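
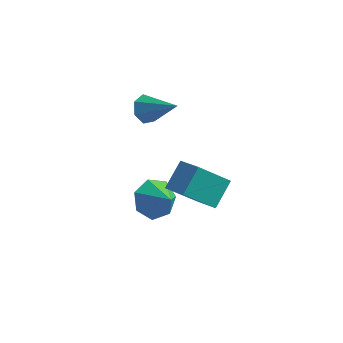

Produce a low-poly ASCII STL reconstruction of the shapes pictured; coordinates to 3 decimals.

solid 
facet normal -0.857 0.110 -0.503
outer loop
vertex -2.309 -1.046 0.588
vertex -2.709 -1.046 1.269
vertex -2.401 -0.432 0.879
endloop
endfacet
facet normal 0.765 0.366 -0.530
outer loop
vertex -2.309 -1.046 0.588
vertex -2.401 -0.432 0.879
vertex -1.071 -1.254 2.231
endloop
endfacet
facet normal -0.857 0.110 -0.504
outer loop
vertex -2.401 -0.432 0.879
vertex -2.709 -1.046 1.269
vertex -2.725 -0.28 1.463
endloop
endfacet
facet normal 0.491 0.870 0.046
outer loop
vertex -2.401 -0.432 0.879
vertex -2.725 -0.28 1.463
vertex -1.071 -1.254 2.231
endloop
endfacet
facet normal -0.857 0.110 -0.503
outer loop
vertex -2.725 -0.28 1.463
vertex -2.709 -1.046 1.269
vertex -3.037 -0.705 1.902
endloop
endfacet
facet normal 0.072 0.690 0.720
outer loop
vertex -2.725 -0.28 1.463
vertex -3.037 -0.705 1.902
vertex -1.071 -1.254 2.231
endloop
endfacet
facet normal -0.858 0.108 -0.503
outer loop
vertex -3.037 -0.705 1.902
vertex -2.709 -1.046 1.269
vertex -3.101 -1.387 1.864
endloop
endfacet
facet normal -0.175 -0.038 0.984
outer loop
vertex -3.037 -0.705 1.902
vertex -3.101 -1.387 1.864
vertex -1.071 -1.254 2.231
endloop
endfacet
facet normal -0.857 0.108 -0.503
outer loop
vertex -3.101 -1.387 1.864
vertex -2.709 -1.046 1.269
vertex -2.87 -1.812 1.379
endloop
endfacet
facet normal -0.066 -0.766 0.640
outer loop
vertex -3.101 -1.387 1.864
vertex -2.87 -1.812 1.379
vertex -1.071 -1.254 2.231
endloop
endfacet
facet normal -0.857 0.108 -0.504
outer loop
vertex -2.87 -1.812 1.379
vertex -2.709 -1.046 1.269
vertex -2.517 -1.66 0.811
endloop
endfacet
facet normal 0.319 -0.946 -0.055
outer loop
vertex -2.87 -1.812 1.379
vertex -2.517 -1.66 0.811
vertex -1.071 -1.254 2.231
endloop
endfacet
facet normal -0.857 0.108 -0.504
outer loop
vertex -2.517 -1.66 0.811
vertex -2.709 -1.046 1.269
vertex -2.309 -1.046 0.588
endloop
endfacet
facet normal 0.689 -0.442 -0.575
outer loop
vertex -2.517 -1.66 0.811
vertex -2.309 -1.046 0.588
vertex -1.071 -1.254 2.231
endloop
endfacet
facet normal -0.752 0.352 -0.557
outer loop
vertex -1.359 -0.833 -4.467
vertex -1.968 -1.708 -4.198
vertex -1.895 -0.739 -3.683
endloop
endfacet
facet normal 0.711 0.564 0.419
outer loop
vertex -1.359 -0.833 -4.467
vertex -1.895 -0.739 -3.683
vertex -0.892 -2.212 -3.402
endloop
endfacet
facet normal -0.752 0.352 -0.557
outer loop
vertex -1.895 -0.739 -3.683
vertex -1.968 -1.708 -4.198
vertex -2.486 -1.375 -3.287
endloop
endfacet
facet normal 0.244 0.339 0.909
outer loop
vertex -1.895 -0.739 -3.683
vertex -2.486 -1.375 -3.287
vertex -0.892 -2.212 -3.402
endloop
endfacet
facet normal -0.752 0.352 -0.557
outer loop
vertex -2.486 -1.375 -3.287
vertex -1.968 -1.708 -4.198
vertex -2.687 -2.262 -3.577
endloop
endfacet
facet normal -0.085 -0.292 0.953
outer loop
vertex -2.486 -1.375 -3.287
vertex -2.687 -2.262 -3.577
vertex -0.892 -2.212 -3.402
endloop
endfacet
facet normal -0.752 0.352 -0.557
outer loop
vertex -2.687 -2.262 -3.577
vertex -1.968 -1.708 -4.198
vertex -2.346 -2.732 -4.335
endloop
endfacet
facet normal -0.027 -0.855 0.518
outer loop
vertex -2.687 -2.262 -3.577
vertex -2.346 -2.732 -4.335
vertex -0.892 -2.212 -3.402
endloop
endfacet
facet normal -0.752 0.352 -0.557
outer loop
vertex -2.346 -2.732 -4.335
vertex -1.968 -1.708 -4.198
vertex -1.72 -2.431 -4.99
endloop
endfacet
facet normal 0.374 -0.925 -0.068
outer loop
vertex -2.346 -2.732 -4.335
vertex -1.72 -2.431 -4.99
vertex -0.892 -2.212 -3.402
endloop
endfacet
facet normal -0.752 0.352 -0.557
outer loop
vertex -1.72 -2.431 -4.99
vertex -1.968 -1.708 -4.198
vertex -1.281 -1.586 -5.049
endloop
endfacet
facet normal 0.816 -0.449 -0.364
outer loop
vertex -1.72 -2.431 -4.99
vertex -1.281 -1.586 -5.049
vertex -0.892 -2.212 -3.402
endloop
endfacet
facet normal -0.752 0.352 -0.557
outer loop
vertex -1.281 -1.586 -5.049
vertex -1.968 -1.708 -4.198
vertex -1.359 -0.833 -4.467
endloop
endfacet
facet normal 0.966 0.214 -0.147
outer loop
vertex -1.281 -1.586 -5.049
vertex -1.359 -0.833 -4.467
vertex -0.892 -2.212 -3.402
endloop
endfacet
facet normal -0.883 0.371 -0.288
outer loop
vertex -0.835 -2.884 -2.02
vertex -0.682 -1.722 -0.991
vertex 0.148 -1.698 -3.506
endloop
endfacet
facet normal -0.098 -0.745 -0.660
outer loop
vertex 1.242 -2.158 -3.149
vertex -0.835 -2.884 -2.02
vertex 0.148 -1.698 -3.506
endloop
endfacet
facet normal -0.883 0.371 -0.288
outer loop
vertex 0.148 -1.698 -3.506
vertex -0.682 -1.722 -0.991
vertex 0.301 -0.536 -2.477
endloop
endfacet
facet normal 0.460 0.554 -0.694
outer loop
vertex 0.301 -0.536 -2.477
vertex 1.242 -2.158 -3.149
vertex 0.148 -1.698 -3.506
endloop
endfacet
facet normal -0.460 -0.554 0.694
outer loop
vertex -0.835 -2.884 -2.02
vertex 0.412 -2.182 -0.634
vertex -0.682 -1.722 -0.991
endloop
endfacet
facet normal -0.098 -0.745 -0.660
outer loop
vertex 0.259 -3.344 -1.663
vertex -0.835 -2.884 -2.02
vertex 1.242 -2.158 -3.149
endloop
endfacet
facet normal -0.460 -0.554 0.694
outer loop
vertex 0.259 -3.344 -1.663
vertex 0.412 -2.182 -0.634
vertex -0.835 -2.884 -2.02
endloop
endfacet
facet normal 0.098 0.745 0.660
outer loop
vertex -0.682 -1.722 -0.991
vertex 0.412 -2.182 -0.634
vertex 0.301 -0.536 -2.477
endloop
endfacet
facet normal 0.460 0.554 -0.694
outer loop
vertex 1.395 -0.996 -2.12
vertex 1.242 -2.158 -3.149
vertex 0.301 -0.536 -2.477
endloop
endfacet
facet normal 0.098 0.745 0.660
outer loop
vertex 0.301 -0.536 -2.477
vertex 0.412 -2.182 -0.634
vertex 1.395 -0.996 -2.12
endloop
endfacet
facet normal 0.883 -0.371 0.288
outer loop
vertex 1.395 -0.996 -2.12
vertex 0.259 -3.344 -1.663
vertex 1.242 -2.158 -3.149
endloop
endfacet
facet normal 0.883 -0.371 0.288
outer loop
vertex 0.412 -2.182 -0.634
vertex 0.259 -3.344 -1.663
vertex 1.395 -0.996 -2.12
endloop
endfacet

endsolid


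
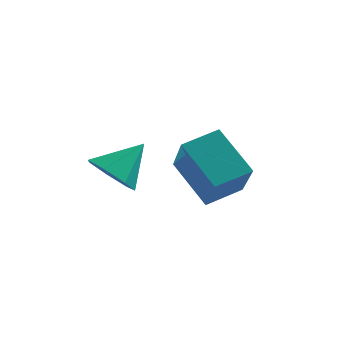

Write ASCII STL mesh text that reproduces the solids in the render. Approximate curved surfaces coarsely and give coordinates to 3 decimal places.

solid 
facet normal -0.677 0.289 0.677
outer loop
vertex -0.594 2.252 0.387
vertex 0.168 3.121 0.777
vertex -1.385 3.551 -0.958
endloop
endfacet
facet normal -0.625 -0.712 -0.320
outer loop
vertex -0.188 3.039 -2.157
vertex -0.594 2.252 0.387
vertex -1.385 3.551 -0.958
endloop
endfacet
facet normal -0.677 0.289 0.677
outer loop
vertex -1.385 3.551 -0.958
vertex 0.168 3.121 0.777
vertex -0.623 4.42 -0.568
endloop
endfacet
facet normal -0.390 0.639 -0.663
outer loop
vertex -0.623 4.42 -0.568
vertex -0.188 3.039 -2.157
vertex -1.385 3.551 -0.958
endloop
endfacet
facet normal 0.390 -0.639 0.663
outer loop
vertex -0.594 2.252 0.387
vertex 1.365 2.609 -0.422
vertex 0.168 3.121 0.777
endloop
endfacet
facet normal -0.625 -0.712 -0.320
outer loop
vertex 0.603 1.74 -0.812
vertex -0.594 2.252 0.387
vertex -0.188 3.039 -2.157
endloop
endfacet
facet normal 0.390 -0.639 0.663
outer loop
vertex 0.603 1.74 -0.812
vertex 1.365 2.609 -0.422
vertex -0.594 2.252 0.387
endloop
endfacet
facet normal 0.625 0.712 0.320
outer loop
vertex 0.168 3.121 0.777
vertex 1.365 2.609 -0.422
vertex -0.623 4.42 -0.568
endloop
endfacet
facet normal -0.390 0.639 -0.663
outer loop
vertex 0.574 3.908 -1.767
vertex -0.188 3.039 -2.157
vertex -0.623 4.42 -0.568
endloop
endfacet
facet normal 0.625 0.712 0.320
outer loop
vertex -0.623 4.42 -0.568
vertex 1.365 2.609 -0.422
vertex 0.574 3.908 -1.767
endloop
endfacet
facet normal 0.677 -0.289 -0.677
outer loop
vertex 0.574 3.908 -1.767
vertex 0.603 1.74 -0.812
vertex -0.188 3.039 -2.157
endloop
endfacet
facet normal 0.677 -0.289 -0.677
outer loop
vertex 1.365 2.609 -0.422
vertex 0.603 1.74 -0.812
vertex 0.574 3.908 -1.767
endloop
endfacet
facet normal -0.439 -0.586 -0.682
outer loop
vertex -1.766 1.771 -1.36
vertex -2.488 1.746 -0.874
vertex -2.274 2.313 -1.499
endloop
endfacet
facet normal 0.733 0.611 -0.298
outer loop
vertex -1.766 1.771 -1.36
vertex -2.274 2.313 -1.499
vertex -1.852 2.594 0.114
endloop
endfacet
facet normal -0.439 -0.586 -0.682
outer loop
vertex -2.274 2.313 -1.499
vertex -2.488 1.746 -0.874
vertex -2.942 2.427 -1.167
endloop
endfacet
facet normal 0.073 0.979 -0.190
outer loop
vertex -2.274 2.313 -1.499
vertex -2.942 2.427 -1.167
vertex -1.852 2.594 0.114
endloop
endfacet
facet normal -0.438 -0.585 -0.683
outer loop
vertex -2.942 2.427 -1.167
vertex -2.488 1.746 -0.874
vertex -3.269 2.029 -0.616
endloop
endfacet
facet normal -0.484 0.820 0.305
outer loop
vertex -2.942 2.427 -1.167
vertex -3.269 2.029 -0.616
vertex -1.852 2.594 0.114
endloop
endfacet
facet normal -0.438 -0.585 -0.682
outer loop
vertex -3.269 2.029 -0.616
vertex -2.488 1.746 -0.874
vertex -3.007 1.417 -0.259
endloop
endfacet
facet normal -0.521 0.253 0.815
outer loop
vertex -3.269 2.029 -0.616
vertex -3.007 1.417 -0.259
vertex -1.852 2.594 0.114
endloop
endfacet
facet normal -0.438 -0.585 -0.683
outer loop
vertex -3.007 1.417 -0.259
vertex -2.488 1.746 -0.874
vertex -2.355 1.053 -0.366
endloop
endfacet
facet normal -0.008 -0.295 0.955
outer loop
vertex -3.007 1.417 -0.259
vertex -2.355 1.053 -0.366
vertex -1.852 2.594 0.114
endloop
endfacet
facet normal -0.439 -0.585 -0.682
outer loop
vertex -2.355 1.053 -0.366
vertex -2.488 1.746 -0.874
vertex -1.802 1.21 -0.856
endloop
endfacet
facet normal 0.667 -0.411 0.621
outer loop
vertex -2.355 1.053 -0.366
vertex -1.802 1.21 -0.856
vertex -1.852 2.594 0.114
endloop
endfacet
facet normal -0.439 -0.585 -0.682
outer loop
vertex -1.802 1.21 -0.856
vertex -2.488 1.746 -0.874
vertex -1.766 1.771 -1.36
endloop
endfacet
facet normal 0.998 -0.008 0.063
outer loop
vertex -1.802 1.21 -0.856
vertex -1.766 1.771 -1.36
vertex -1.852 2.594 0.114
endloop
endfacet

endsolid


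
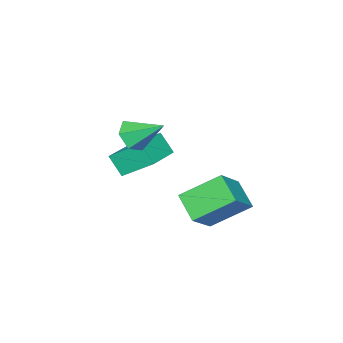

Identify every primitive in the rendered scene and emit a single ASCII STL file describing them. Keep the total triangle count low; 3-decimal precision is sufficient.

solid 
facet normal -0.968 -0.168 -0.186
outer loop
vertex -3.258 -3.392 -2.17
vertex -3.704 -2.0 -1.102
vertex -3.205 -2.646 -3.121
endloop
endfacet
facet normal 0.246 -0.769 -0.590
outer loop
vertex -1.316 -2.32 -2.758
vertex -3.258 -3.392 -2.17
vertex -3.205 -2.646 -3.121
endloop
endfacet
facet normal -0.968 -0.167 -0.186
outer loop
vertex -3.205 -2.646 -3.121
vertex -3.704 -2.0 -1.102
vertex -3.65 -1.254 -2.053
endloop
endfacet
facet normal 0.044 0.617 -0.786
outer loop
vertex -3.65 -1.254 -2.053
vertex -1.316 -2.32 -2.758
vertex -3.205 -2.646 -3.121
endloop
endfacet
facet normal -0.044 -0.617 0.786
outer loop
vertex -3.258 -3.392 -2.17
vertex -1.815 -1.674 -0.739
vertex -3.704 -2.0 -1.102
endloop
endfacet
facet normal 0.246 -0.769 -0.590
outer loop
vertex -1.37 -3.066 -1.807
vertex -3.258 -3.392 -2.17
vertex -1.316 -2.32 -2.758
endloop
endfacet
facet normal -0.045 -0.617 0.786
outer loop
vertex -1.37 -3.066 -1.807
vertex -1.815 -1.674 -0.739
vertex -3.258 -3.392 -2.17
endloop
endfacet
facet normal -0.246 0.769 0.590
outer loop
vertex -3.704 -2.0 -1.102
vertex -1.815 -1.674 -0.739
vertex -3.65 -1.254 -2.053
endloop
endfacet
facet normal 0.045 0.617 -0.786
outer loop
vertex -1.762 -0.928 -1.69
vertex -1.316 -2.32 -2.758
vertex -3.65 -1.254 -2.053
endloop
endfacet
facet normal -0.246 0.769 0.590
outer loop
vertex -3.65 -1.254 -2.053
vertex -1.815 -1.674 -0.739
vertex -1.762 -0.928 -1.69
endloop
endfacet
facet normal 0.968 0.167 0.186
outer loop
vertex -1.762 -0.928 -1.69
vertex -1.37 -3.066 -1.807
vertex -1.316 -2.32 -2.758
endloop
endfacet
facet normal 0.968 0.167 0.185
outer loop
vertex -1.815 -1.674 -0.739
vertex -1.37 -3.066 -1.807
vertex -1.762 -0.928 -1.69
endloop
endfacet
facet normal -0.763 -0.058 -0.643
outer loop
vertex -2.09 1.064 -3.461
vertex -3.203 2.463 -2.266
vertex -1.507 2.207 -4.256
endloop
endfacet
facet normal 0.518 -0.651 -0.556
outer loop
vertex -0.057 2.317 -3.034
vertex -2.09 1.064 -3.461
vertex -1.507 2.207 -4.256
endloop
endfacet
facet normal -0.763 -0.058 -0.643
outer loop
vertex -1.507 2.207 -4.256
vertex -3.203 2.463 -2.266
vertex -2.62 3.606 -3.062
endloop
endfacet
facet normal 0.387 0.757 -0.527
outer loop
vertex -2.62 3.606 -3.062
vertex -0.057 2.317 -3.034
vertex -1.507 2.207 -4.256
endloop
endfacet
facet normal -0.386 -0.757 0.527
outer loop
vertex -2.09 1.064 -3.461
vertex -1.753 2.573 -1.044
vertex -3.203 2.463 -2.266
endloop
endfacet
facet normal 0.518 -0.651 -0.555
outer loop
vertex -0.64 1.174 -2.238
vertex -2.09 1.064 -3.461
vertex -0.057 2.317 -3.034
endloop
endfacet
facet normal -0.387 -0.757 0.527
outer loop
vertex -0.64 1.174 -2.238
vertex -1.753 2.573 -1.044
vertex -2.09 1.064 -3.461
endloop
endfacet
facet normal -0.518 0.651 0.556
outer loop
vertex -3.203 2.463 -2.266
vertex -1.753 2.573 -1.044
vertex -2.62 3.606 -3.062
endloop
endfacet
facet normal 0.387 0.757 -0.526
outer loop
vertex -1.17 3.716 -1.839
vertex -0.057 2.317 -3.034
vertex -2.62 3.606 -3.062
endloop
endfacet
facet normal -0.518 0.651 0.556
outer loop
vertex -2.62 3.606 -3.062
vertex -1.753 2.573 -1.044
vertex -1.17 3.716 -1.839
endloop
endfacet
facet normal 0.764 0.058 0.643
outer loop
vertex -1.17 3.716 -1.839
vertex -0.64 1.174 -2.238
vertex -0.057 2.317 -3.034
endloop
endfacet
facet normal 0.763 0.058 0.643
outer loop
vertex -1.753 2.573 -1.044
vertex -0.64 1.174 -2.238
vertex -1.17 3.716 -1.839
endloop
endfacet
facet normal 0.154 -0.809 -0.567
outer loop
vertex -0.34 -1.182 -0.098
vertex -1.093 -1.531 0.196
vertex -1.094 -1.026 -0.525
endloop
endfacet
facet normal 0.393 0.833 -0.389
outer loop
vertex -0.34 -1.182 -0.098
vertex -1.094 -1.026 -0.525
vertex -1.367 -0.089 1.204
endloop
endfacet
facet normal 0.153 -0.809 -0.567
outer loop
vertex -1.094 -1.026 -0.525
vertex -1.093 -1.531 0.196
vertex -1.847 -1.374 -0.232
endloop
endfacet
facet normal -0.514 0.717 -0.470
outer loop
vertex -1.094 -1.026 -0.525
vertex -1.847 -1.374 -0.232
vertex -1.367 -0.089 1.204
endloop
endfacet
facet normal 0.153 -0.809 -0.567
outer loop
vertex -1.847 -1.374 -0.232
vertex -1.093 -1.531 0.196
vertex -1.847 -1.879 0.489
endloop
endfacet
facet normal -0.969 0.203 0.142
outer loop
vertex -1.847 -1.374 -0.232
vertex -1.847 -1.879 0.489
vertex -1.367 -0.089 1.204
endloop
endfacet
facet normal 0.154 -0.810 -0.566
outer loop
vertex -1.847 -1.879 0.489
vertex -1.093 -1.531 0.196
vertex -1.093 -2.035 0.917
endloop
endfacet
facet normal -0.514 -0.196 0.835
outer loop
vertex -1.847 -1.879 0.489
vertex -1.093 -2.035 0.917
vertex -1.367 -0.089 1.204
endloop
endfacet
facet normal 0.153 -0.810 -0.566
outer loop
vertex -1.093 -2.035 0.917
vertex -1.093 -1.531 0.196
vertex -0.34 -1.687 0.623
endloop
endfacet
facet normal 0.394 -0.080 0.916
outer loop
vertex -1.093 -2.035 0.917
vertex -0.34 -1.687 0.623
vertex -1.367 -0.089 1.204
endloop
endfacet
facet normal 0.154 -0.809 -0.567
outer loop
vertex -0.34 -1.687 0.623
vertex -1.093 -1.531 0.196
vertex -0.34 -1.182 -0.098
endloop
endfacet
facet normal 0.848 0.434 0.304
outer loop
vertex -0.34 -1.687 0.623
vertex -0.34 -1.182 -0.098
vertex -1.367 -0.089 1.204
endloop
endfacet

endsolid


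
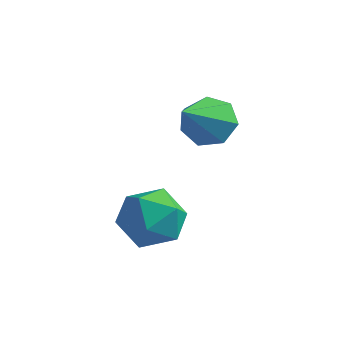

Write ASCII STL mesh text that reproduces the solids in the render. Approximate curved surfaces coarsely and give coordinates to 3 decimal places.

solid 
facet normal -0.542 0.763 0.352
outer loop
vertex -1.159 -1.455 -3.632
vertex -1.621 -2.037 -3.081
vertex -0.848 -1.628 -2.778
endloop
endfacet
facet normal 0.109 0.981 0.159
outer loop
vertex -1.159 -1.455 -3.632
vertex -0.848 -1.628 -2.778
vertex -0.254 -1.579 -3.486
endloop
endfacet
facet normal 0.199 0.824 -0.531
outer loop
vertex -1.159 -1.455 -3.632
vertex -0.254 -1.579 -3.486
vertex -0.659 -1.958 -4.226
endloop
endfacet
facet normal -0.396 0.509 -0.764
outer loop
vertex -1.159 -1.455 -3.632
vertex -0.659 -1.958 -4.226
vertex -1.504 -2.241 -3.976
endloop
endfacet
facet normal -0.855 0.471 -0.219
outer loop
vertex -1.159 -1.455 -3.632
vertex -1.504 -2.241 -3.976
vertex -1.621 -2.037 -3.081
endloop
endfacet
facet normal 0.587 0.607 0.535
outer loop
vertex -0.254 -1.579 -3.486
vertex -0.848 -1.628 -2.778
vertex -0.156 -2.239 -2.844
endloop
endfacet
facet normal -0.467 0.254 0.847
outer loop
vertex -0.848 -1.628 -2.778
vertex -1.621 -2.037 -3.081
vertex -1.001 -2.522 -2.594
endloop
endfacet
facet normal -0.973 -0.219 -0.077
outer loop
vertex -1.621 -2.037 -3.081
vertex -1.504 -2.241 -3.976
vertex -1.406 -2.901 -3.334
endloop
endfacet
facet normal -0.231 -0.158 -0.960
outer loop
vertex -1.504 -2.241 -3.976
vertex -0.659 -1.958 -4.226
vertex -0.812 -2.852 -4.042
endloop
endfacet
facet normal 0.733 0.353 -0.582
outer loop
vertex -0.659 -1.958 -4.226
vertex -0.254 -1.579 -3.486
vertex -0.039 -2.443 -3.739
endloop
endfacet
facet normal 0.396 -0.509 0.764
outer loop
vertex -0.501 -3.025 -3.188
vertex -0.156 -2.239 -2.844
vertex -1.001 -2.522 -2.594
endloop
endfacet
facet normal -0.199 -0.824 0.531
outer loop
vertex -0.501 -3.025 -3.188
vertex -1.001 -2.522 -2.594
vertex -1.406 -2.901 -3.334
endloop
endfacet
facet normal -0.109 -0.981 -0.159
outer loop
vertex -0.501 -3.025 -3.188
vertex -1.406 -2.901 -3.334
vertex -0.812 -2.852 -4.042
endloop
endfacet
facet normal 0.542 -0.763 -0.352
outer loop
vertex -0.501 -3.025 -3.188
vertex -0.812 -2.852 -4.042
vertex -0.039 -2.443 -3.739
endloop
endfacet
facet normal 0.855 -0.471 0.219
outer loop
vertex -0.501 -3.025 -3.188
vertex -0.039 -2.443 -3.739
vertex -0.156 -2.239 -2.844
endloop
endfacet
facet normal 0.231 0.158 0.960
outer loop
vertex -1.001 -2.522 -2.594
vertex -0.156 -2.239 -2.844
vertex -0.848 -1.628 -2.778
endloop
endfacet
facet normal -0.733 -0.353 0.582
outer loop
vertex -1.406 -2.901 -3.334
vertex -1.001 -2.522 -2.594
vertex -1.621 -2.037 -3.081
endloop
endfacet
facet normal -0.587 -0.607 -0.535
outer loop
vertex -0.812 -2.852 -4.042
vertex -1.406 -2.901 -3.334
vertex -1.504 -2.241 -3.976
endloop
endfacet
facet normal 0.467 -0.254 -0.847
outer loop
vertex -0.039 -2.443 -3.739
vertex -0.812 -2.852 -4.042
vertex -0.659 -1.958 -4.226
endloop
endfacet
facet normal 0.973 0.219 0.077
outer loop
vertex -0.156 -2.239 -2.844
vertex -0.039 -2.443 -3.739
vertex -0.254 -1.579 -3.486
endloop
endfacet
facet normal -0.017 0.769 -0.639
outer loop
vertex -0.091 -0.089 -1.868
vertex -0.655 0.22 -1.481
vertex 0.084 0.314 -1.387
endloop
endfacet
facet normal 0.909 -0.417 0.019
outer loop
vertex -0.091 -0.089 -1.868
vertex 0.084 0.314 -1.387
vertex -0.625 -1.18 -0.319
endloop
endfacet
facet normal -0.017 0.769 -0.639
outer loop
vertex 0.084 0.314 -1.387
vertex -0.655 0.22 -1.481
vertex -0.297 0.646 -0.977
endloop
endfacet
facet normal 0.765 0.092 0.637
outer loop
vertex 0.084 0.314 -1.387
vertex -0.297 0.646 -0.977
vertex -0.625 -1.18 -0.319
endloop
endfacet
facet normal -0.016 0.769 -0.639
outer loop
vertex -0.297 0.646 -0.977
vertex -0.655 0.22 -1.481
vertex -0.947 0.658 -0.946
endloop
endfacet
facet normal 0.051 0.330 0.942
outer loop
vertex -0.297 0.646 -0.977
vertex -0.947 0.658 -0.946
vertex -0.625 -1.18 -0.319
endloop
endfacet
facet normal -0.016 0.769 -0.639
outer loop
vertex -0.947 0.658 -0.946
vertex -0.655 0.22 -1.481
vertex -1.377 0.34 -1.318
endloop
endfacet
facet normal -0.698 0.118 0.706
outer loop
vertex -0.947 0.658 -0.946
vertex -1.377 0.34 -1.318
vertex -0.625 -1.18 -0.319
endloop
endfacet
facet normal -0.016 0.770 -0.638
outer loop
vertex -1.377 0.34 -1.318
vertex -0.655 0.22 -1.481
vertex -1.263 -0.068 -1.813
endloop
endfacet
facet normal -0.917 -0.384 0.106
outer loop
vertex -1.377 0.34 -1.318
vertex -1.263 -0.068 -1.813
vertex -0.625 -1.18 -0.319
endloop
endfacet
facet normal -0.016 0.770 -0.638
outer loop
vertex -1.263 -0.068 -1.813
vertex -0.655 0.22 -1.481
vertex -0.691 -0.258 -2.057
endloop
endfacet
facet normal -0.440 -0.800 -0.408
outer loop
vertex -1.263 -0.068 -1.813
vertex -0.691 -0.258 -2.057
vertex -0.625 -1.18 -0.319
endloop
endfacet
facet normal -0.016 0.770 -0.638
outer loop
vertex -0.691 -0.258 -2.057
vertex -0.655 0.22 -1.481
vertex -0.091 -0.089 -1.868
endloop
endfacet
facet normal 0.370 -0.815 -0.446
outer loop
vertex -0.691 -0.258 -2.057
vertex -0.091 -0.089 -1.868
vertex -0.625 -1.18 -0.319
endloop
endfacet

endsolid


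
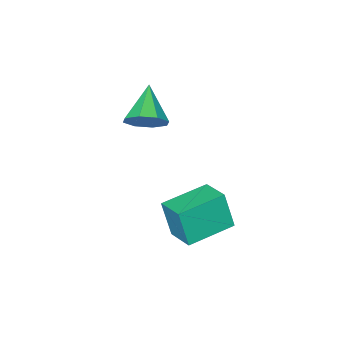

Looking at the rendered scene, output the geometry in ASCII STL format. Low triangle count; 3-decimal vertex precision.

solid 
facet normal 0.575 0.553 -0.603
outer loop
vertex 1.831 -1.221 3.647
vertex 1.344 -1.426 2.994
vertex 1.346 -0.808 3.563
endloop
endfacet
facet normal 0.045 0.249 0.967
outer loop
vertex 1.831 -1.221 3.647
vertex 1.346 -0.808 3.563
vertex 0.376 -2.354 4.006
endloop
endfacet
facet normal 0.577 0.552 -0.602
outer loop
vertex 1.346 -0.808 3.563
vertex 1.344 -1.426 2.994
vertex 0.86 -0.756 3.145
endloop
endfacet
facet normal -0.524 0.522 0.674
outer loop
vertex 1.346 -0.808 3.563
vertex 0.86 -0.756 3.145
vertex 0.376 -2.354 4.006
endloop
endfacet
facet normal 0.576 0.552 -0.603
outer loop
vertex 0.86 -0.756 3.145
vertex 1.344 -1.426 2.994
vertex 0.657 -1.097 2.639
endloop
endfacet
facet normal -0.926 0.353 0.134
outer loop
vertex 0.86 -0.756 3.145
vertex 0.657 -1.097 2.639
vertex 0.376 -2.354 4.006
endloop
endfacet
facet normal 0.576 0.552 -0.603
outer loop
vertex 0.657 -1.097 2.639
vertex 1.344 -1.426 2.994
vertex 0.857 -1.631 2.341
endloop
endfacet
facet normal -0.928 -0.159 -0.337
outer loop
vertex 0.657 -1.097 2.639
vertex 0.857 -1.631 2.341
vertex 0.376 -2.354 4.006
endloop
endfacet
facet normal 0.575 0.553 -0.603
outer loop
vertex 0.857 -1.631 2.341
vertex 1.344 -1.426 2.994
vertex 1.342 -2.044 2.425
endloop
endfacet
facet normal -0.527 -0.713 -0.462
outer loop
vertex 0.857 -1.631 2.341
vertex 1.342 -2.044 2.425
vertex 0.376 -2.354 4.006
endloop
endfacet
facet normal 0.577 0.552 -0.602
outer loop
vertex 1.342 -2.044 2.425
vertex 1.344 -1.426 2.994
vertex 1.828 -2.096 2.843
endloop
endfacet
facet normal 0.040 -0.985 -0.169
outer loop
vertex 1.342 -2.044 2.425
vertex 1.828 -2.096 2.843
vertex 0.376 -2.354 4.006
endloop
endfacet
facet normal 0.576 0.552 -0.603
outer loop
vertex 1.828 -2.096 2.843
vertex 1.344 -1.426 2.994
vertex 2.031 -1.755 3.349
endloop
endfacet
facet normal 0.443 -0.816 0.372
outer loop
vertex 1.828 -2.096 2.843
vertex 2.031 -1.755 3.349
vertex 0.376 -2.354 4.006
endloop
endfacet
facet normal 0.576 0.552 -0.603
outer loop
vertex 2.031 -1.755 3.349
vertex 1.344 -1.426 2.994
vertex 1.831 -1.221 3.647
endloop
endfacet
facet normal 0.444 -0.304 0.843
outer loop
vertex 2.031 -1.755 3.349
vertex 1.831 -1.221 3.647
vertex 0.376 -2.354 4.006
endloop
endfacet
facet normal -0.975 0.182 0.131
outer loop
vertex -0.002 0.27 -0.105
vertex 0.259 1.457 0.186
vertex -0.13 0.669 -1.618
endloop
endfacet
facet normal -0.209 -0.950 -0.233
outer loop
vertex 1.721 0.323 -1.866
vertex -0.002 0.27 -0.105
vertex -0.13 0.669 -1.618
endloop
endfacet
facet normal -0.975 0.182 0.131
outer loop
vertex -0.13 0.669 -1.618
vertex 0.259 1.457 0.186
vertex 0.131 1.856 -1.327
endloop
endfacet
facet normal -0.082 0.254 -0.964
outer loop
vertex 0.131 1.856 -1.327
vertex 1.721 0.323 -1.866
vertex -0.13 0.669 -1.618
endloop
endfacet
facet normal 0.082 -0.254 0.964
outer loop
vertex -0.002 0.27 -0.105
vertex 2.11 1.111 -0.062
vertex 0.259 1.457 0.186
endloop
endfacet
facet normal -0.209 -0.950 -0.233
outer loop
vertex 1.849 -0.076 -0.353
vertex -0.002 0.27 -0.105
vertex 1.721 0.323 -1.866
endloop
endfacet
facet normal 0.082 -0.254 0.964
outer loop
vertex 1.849 -0.076 -0.353
vertex 2.11 1.111 -0.062
vertex -0.002 0.27 -0.105
endloop
endfacet
facet normal 0.209 0.950 0.233
outer loop
vertex 0.259 1.457 0.186
vertex 2.11 1.111 -0.062
vertex 0.131 1.856 -1.327
endloop
endfacet
facet normal -0.082 0.254 -0.964
outer loop
vertex 1.982 1.51 -1.575
vertex 1.721 0.323 -1.866
vertex 0.131 1.856 -1.327
endloop
endfacet
facet normal 0.209 0.950 0.233
outer loop
vertex 0.131 1.856 -1.327
vertex 2.11 1.111 -0.062
vertex 1.982 1.51 -1.575
endloop
endfacet
facet normal 0.975 -0.182 -0.131
outer loop
vertex 1.982 1.51 -1.575
vertex 1.849 -0.076 -0.353
vertex 1.721 0.323 -1.866
endloop
endfacet
facet normal 0.975 -0.182 -0.131
outer loop
vertex 2.11 1.111 -0.062
vertex 1.849 -0.076 -0.353
vertex 1.982 1.51 -1.575
endloop
endfacet

endsolid


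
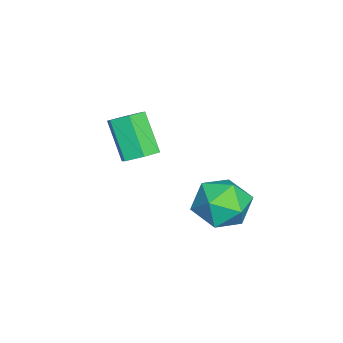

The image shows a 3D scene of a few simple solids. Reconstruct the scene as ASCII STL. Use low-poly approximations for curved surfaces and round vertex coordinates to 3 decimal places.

solid 
facet normal -0.451 -0.101 0.887
outer loop
vertex 0.243 1.86 0.858
vertex 0.943 1.108 1.128
vertex 1.147 2.127 1.348
endloop
endfacet
facet normal -0.516 0.566 0.643
outer loop
vertex 0.243 1.86 0.858
vertex 1.147 2.127 1.348
vertex 0.787 2.716 0.541
endloop
endfacet
facet normal -0.843 0.539 0.009
outer loop
vertex 0.243 1.86 0.858
vertex 0.787 2.716 0.541
vertex 0.361 2.061 -0.178
endloop
endfacet
facet normal -0.979 -0.147 -0.140
outer loop
vertex 0.243 1.86 0.858
vertex 0.361 2.061 -0.178
vertex 0.458 1.067 0.185
endloop
endfacet
facet normal -0.738 -0.542 0.403
outer loop
vertex 0.243 1.86 0.858
vertex 0.458 1.067 0.185
vertex 0.943 1.108 1.128
endloop
endfacet
facet normal 0.140 0.828 0.542
outer loop
vertex 0.787 2.716 0.541
vertex 1.147 2.127 1.348
vertex 1.822 2.493 0.615
endloop
endfacet
facet normal 0.245 -0.251 0.937
outer loop
vertex 1.147 2.127 1.348
vertex 0.943 1.108 1.128
vertex 1.919 1.499 0.978
endloop
endfacet
facet normal -0.219 -0.964 0.154
outer loop
vertex 0.943 1.108 1.128
vertex 0.458 1.067 0.185
vertex 1.493 0.844 0.259
endloop
endfacet
facet normal -0.610 -0.324 -0.723
outer loop
vertex 0.458 1.067 0.185
vertex 0.361 2.061 -0.178
vertex 1.133 1.433 -0.548
endloop
endfacet
facet normal -0.388 0.784 -0.484
outer loop
vertex 0.361 2.061 -0.178
vertex 0.787 2.716 0.541
vertex 1.337 2.452 -0.328
endloop
endfacet
facet normal 0.979 0.147 0.140
outer loop
vertex 2.037 1.7 -0.058
vertex 1.822 2.493 0.615
vertex 1.919 1.499 0.978
endloop
endfacet
facet normal 0.843 -0.539 -0.009
outer loop
vertex 2.037 1.7 -0.058
vertex 1.919 1.499 0.978
vertex 1.493 0.844 0.259
endloop
endfacet
facet normal 0.516 -0.566 -0.643
outer loop
vertex 2.037 1.7 -0.058
vertex 1.493 0.844 0.259
vertex 1.133 1.433 -0.548
endloop
endfacet
facet normal 0.451 0.101 -0.887
outer loop
vertex 2.037 1.7 -0.058
vertex 1.133 1.433 -0.548
vertex 1.337 2.452 -0.328
endloop
endfacet
facet normal 0.738 0.542 -0.403
outer loop
vertex 2.037 1.7 -0.058
vertex 1.337 2.452 -0.328
vertex 1.822 2.493 0.615
endloop
endfacet
facet normal 0.610 0.324 0.723
outer loop
vertex 1.919 1.499 0.978
vertex 1.822 2.493 0.615
vertex 1.147 2.127 1.348
endloop
endfacet
facet normal 0.388 -0.784 0.484
outer loop
vertex 1.493 0.844 0.259
vertex 1.919 1.499 0.978
vertex 0.943 1.108 1.128
endloop
endfacet
facet normal -0.140 -0.828 -0.542
outer loop
vertex 1.133 1.433 -0.548
vertex 1.493 0.844 0.259
vertex 0.458 1.067 0.185
endloop
endfacet
facet normal -0.245 0.251 -0.937
outer loop
vertex 1.337 2.452 -0.328
vertex 1.133 1.433 -0.548
vertex 0.361 2.061 -0.178
endloop
endfacet
facet normal 0.219 0.964 -0.154
outer loop
vertex 1.822 2.493 0.615
vertex 1.337 2.452 -0.328
vertex 0.787 2.716 0.541
endloop
endfacet
facet normal 0.479 0.381 -0.791
outer loop
vertex -1.371 -1.159 0.362
vertex -1.89 -1.374 -0.056
vertex -1.916 -0.738 0.235
endloop
endfacet
facet normal 0.406 0.702 0.585
outer loop
vertex -1.371 -1.159 0.362
vertex -1.916 -0.738 0.235
vertex -2.191 -1.811 1.714
endloop
endfacet
facet normal 0.407 0.702 0.585
outer loop
vertex -2.191 -1.811 1.714
vertex -1.916 -0.738 0.235
vertex -2.736 -1.389 1.587
endloop
endfacet
facet normal -0.479 -0.381 0.791
outer loop
vertex -2.191 -1.811 1.714
vertex -2.736 -1.389 1.587
vertex -2.71 -2.026 1.296
endloop
endfacet
facet normal 0.479 0.381 -0.791
outer loop
vertex -1.916 -0.738 0.235
vertex -1.89 -1.374 -0.056
vertex -2.435 -0.953 -0.183
endloop
endfacet
facet normal -0.470 0.872 0.135
outer loop
vertex -1.916 -0.738 0.235
vertex -2.435 -0.953 -0.183
vertex -2.736 -1.389 1.587
endloop
endfacet
facet normal -0.471 0.872 0.135
outer loop
vertex -2.736 -1.389 1.587
vertex -2.435 -0.953 -0.183
vertex -3.254 -1.604 1.169
endloop
endfacet
facet normal -0.480 -0.381 0.790
outer loop
vertex -2.736 -1.389 1.587
vertex -3.254 -1.604 1.169
vertex -2.71 -2.026 1.296
endloop
endfacet
facet normal 0.479 0.381 -0.791
outer loop
vertex -2.435 -0.953 -0.183
vertex -1.89 -1.374 -0.056
vertex -2.409 -1.589 -0.474
endloop
endfacet
facet normal -0.877 0.170 -0.449
outer loop
vertex -2.435 -0.953 -0.183
vertex -2.409 -1.589 -0.474
vertex -3.254 -1.604 1.169
endloop
endfacet
facet normal -0.877 0.171 -0.449
outer loop
vertex -3.254 -1.604 1.169
vertex -2.409 -1.589 -0.474
vertex -3.229 -2.241 0.878
endloop
endfacet
facet normal -0.480 -0.380 0.791
outer loop
vertex -3.254 -1.604 1.169
vertex -3.229 -2.241 0.878
vertex -2.71 -2.026 1.296
endloop
endfacet
facet normal 0.479 0.381 -0.791
outer loop
vertex -2.409 -1.589 -0.474
vertex -1.89 -1.374 -0.056
vertex -1.864 -2.011 -0.347
endloop
endfacet
facet normal -0.407 -0.702 -0.585
outer loop
vertex -2.409 -1.589 -0.474
vertex -1.864 -2.011 -0.347
vertex -3.229 -2.241 0.878
endloop
endfacet
facet normal -0.406 -0.702 -0.585
outer loop
vertex -3.229 -2.241 0.878
vertex -1.864 -2.011 -0.347
vertex -2.684 -2.662 1.005
endloop
endfacet
facet normal -0.479 -0.381 0.791
outer loop
vertex -3.229 -2.241 0.878
vertex -2.684 -2.662 1.005
vertex -2.71 -2.026 1.296
endloop
endfacet
facet normal 0.480 0.381 -0.790
outer loop
vertex -1.864 -2.011 -0.347
vertex -1.89 -1.374 -0.056
vertex -1.346 -1.796 0.071
endloop
endfacet
facet normal 0.471 -0.872 -0.135
outer loop
vertex -1.864 -2.011 -0.347
vertex -1.346 -1.796 0.071
vertex -2.684 -2.662 1.005
endloop
endfacet
facet normal 0.470 -0.872 -0.135
outer loop
vertex -2.684 -2.662 1.005
vertex -1.346 -1.796 0.071
vertex -2.165 -2.447 1.423
endloop
endfacet
facet normal -0.479 -0.381 0.791
outer loop
vertex -2.684 -2.662 1.005
vertex -2.165 -2.447 1.423
vertex -2.71 -2.026 1.296
endloop
endfacet
facet normal 0.480 0.380 -0.791
outer loop
vertex -1.346 -1.796 0.071
vertex -1.89 -1.374 -0.056
vertex -1.371 -1.159 0.362
endloop
endfacet
facet normal 0.877 -0.171 0.449
outer loop
vertex -1.346 -1.796 0.071
vertex -1.371 -1.159 0.362
vertex -2.165 -2.447 1.423
endloop
endfacet
facet normal 0.877 -0.170 0.450
outer loop
vertex -2.165 -2.447 1.423
vertex -1.371 -1.159 0.362
vertex -2.191 -1.811 1.714
endloop
endfacet
facet normal -0.479 -0.381 0.791
outer loop
vertex -2.165 -2.447 1.423
vertex -2.191 -1.811 1.714
vertex -2.71 -2.026 1.296
endloop
endfacet

endsolid


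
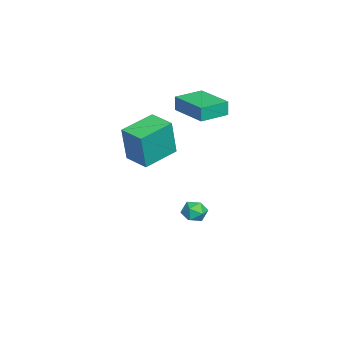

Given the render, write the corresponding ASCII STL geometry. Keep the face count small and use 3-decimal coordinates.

solid 
facet normal -0.684 -0.727 0.050
outer loop
vertex 0.878 -4.881 3.219
vertex -0.413 -3.643 3.557
vertex 0.544 -4.7 1.286
endloop
endfacet
facet normal 0.709 -0.680 -0.186
outer loop
vertex 1.413 -3.777 1.223
vertex 0.878 -4.881 3.219
vertex 0.544 -4.7 1.286
endloop
endfacet
facet normal -0.684 -0.728 0.050
outer loop
vertex 0.544 -4.7 1.286
vertex -0.413 -3.643 3.557
vertex -0.747 -3.463 1.624
endloop
endfacet
facet normal -0.169 0.092 -0.981
outer loop
vertex -0.747 -3.463 1.624
vertex 1.413 -3.777 1.223
vertex 0.544 -4.7 1.286
endloop
endfacet
facet normal 0.169 -0.092 0.981
outer loop
vertex 0.878 -4.881 3.219
vertex 0.456 -2.72 3.494
vertex -0.413 -3.643 3.557
endloop
endfacet
facet normal 0.709 -0.680 -0.186
outer loop
vertex 1.747 -3.957 3.156
vertex 0.878 -4.881 3.219
vertex 1.413 -3.777 1.223
endloop
endfacet
facet normal 0.169 -0.092 0.981
outer loop
vertex 1.747 -3.957 3.156
vertex 0.456 -2.72 3.494
vertex 0.878 -4.881 3.219
endloop
endfacet
facet normal -0.709 0.680 0.186
outer loop
vertex -0.413 -3.643 3.557
vertex 0.456 -2.72 3.494
vertex -0.747 -3.463 1.624
endloop
endfacet
facet normal -0.169 0.092 -0.981
outer loop
vertex 0.122 -2.539 1.561
vertex 1.413 -3.777 1.223
vertex -0.747 -3.463 1.624
endloop
endfacet
facet normal -0.709 0.680 0.186
outer loop
vertex -0.747 -3.463 1.624
vertex 0.456 -2.72 3.494
vertex 0.122 -2.539 1.561
endloop
endfacet
facet normal 0.684 0.727 -0.051
outer loop
vertex 0.122 -2.539 1.561
vertex 1.747 -3.957 3.156
vertex 1.413 -3.777 1.223
endloop
endfacet
facet normal 0.684 0.728 -0.050
outer loop
vertex 0.456 -2.72 3.494
vertex 1.747 -3.957 3.156
vertex 0.122 -2.539 1.561
endloop
endfacet
facet normal -0.641 0.767 -0.026
outer loop
vertex -3.346 -1.63 3.66
vertex -1.837 -0.367 3.75
vertex -3.304 -1.622 2.851
endloop
endfacet
facet normal -0.766 -0.641 -0.046
outer loop
vertex -2.343 -2.773 2.89
vertex -3.346 -1.63 3.66
vertex -3.304 -1.622 2.851
endloop
endfacet
facet normal -0.641 0.767 -0.026
outer loop
vertex -3.304 -1.622 2.851
vertex -1.837 -0.367 3.75
vertex -1.795 -0.359 2.941
endloop
endfacet
facet normal 0.052 0.009 -0.999
outer loop
vertex -1.795 -0.359 2.941
vertex -2.343 -2.773 2.89
vertex -3.304 -1.622 2.851
endloop
endfacet
facet normal -0.052 -0.009 0.999
outer loop
vertex -3.346 -1.63 3.66
vertex -0.876 -1.518 3.789
vertex -1.837 -0.367 3.75
endloop
endfacet
facet normal -0.766 -0.641 -0.046
outer loop
vertex -2.385 -2.781 3.699
vertex -3.346 -1.63 3.66
vertex -2.343 -2.773 2.89
endloop
endfacet
facet normal -0.052 -0.009 0.999
outer loop
vertex -2.385 -2.781 3.699
vertex -0.876 -1.518 3.789
vertex -3.346 -1.63 3.66
endloop
endfacet
facet normal 0.766 0.641 0.046
outer loop
vertex -1.837 -0.367 3.75
vertex -0.876 -1.518 3.789
vertex -1.795 -0.359 2.941
endloop
endfacet
facet normal 0.052 0.009 -0.999
outer loop
vertex -0.834 -1.51 2.98
vertex -2.343 -2.773 2.89
vertex -1.795 -0.359 2.941
endloop
endfacet
facet normal 0.766 0.641 0.046
outer loop
vertex -1.795 -0.359 2.941
vertex -0.876 -1.518 3.789
vertex -0.834 -1.51 2.98
endloop
endfacet
facet normal 0.641 -0.767 0.026
outer loop
vertex -0.834 -1.51 2.98
vertex -2.385 -2.781 3.699
vertex -2.343 -2.773 2.89
endloop
endfacet
facet normal 0.641 -0.767 0.026
outer loop
vertex -0.876 -1.518 3.789
vertex -2.385 -2.781 3.699
vertex -0.834 -1.51 2.98
endloop
endfacet
facet normal 0.360 0.906 -0.223
outer loop
vertex -1.081 -1.465 -3.626
vertex -1.448 -1.197 -3.13
vertex -0.823 -1.415 -3.006
endloop
endfacet
facet normal 0.835 0.398 -0.380
outer loop
vertex -1.081 -1.465 -3.626
vertex -0.823 -1.415 -3.006
vertex -0.722 -1.973 -3.368
endloop
endfacet
facet normal 0.533 -0.052 -0.844
outer loop
vertex -1.081 -1.465 -3.626
vertex -0.722 -1.973 -3.368
vertex -1.284 -2.101 -3.715
endloop
endfacet
facet normal -0.131 0.178 -0.975
outer loop
vertex -1.081 -1.465 -3.626
vertex -1.284 -2.101 -3.715
vertex -1.733 -1.621 -3.567
endloop
endfacet
facet normal -0.238 0.770 -0.592
outer loop
vertex -1.081 -1.465 -3.626
vertex -1.733 -1.621 -3.567
vertex -1.448 -1.197 -3.13
endloop
endfacet
facet normal 0.975 0.035 0.218
outer loop
vertex -0.722 -1.973 -3.368
vertex -0.823 -1.415 -3.006
vertex -0.867 -2.019 -2.713
endloop
endfacet
facet normal 0.206 0.858 0.471
outer loop
vertex -0.823 -1.415 -3.006
vertex -1.448 -1.197 -3.13
vertex -1.316 -1.539 -2.565
endloop
endfacet
facet normal -0.760 0.638 -0.123
outer loop
vertex -1.448 -1.197 -3.13
vertex -1.733 -1.621 -3.567
vertex -1.878 -1.667 -2.912
endloop
endfacet
facet normal -0.586 -0.319 -0.745
outer loop
vertex -1.733 -1.621 -3.567
vertex -1.284 -2.101 -3.715
vertex -1.777 -2.225 -3.274
endloop
endfacet
facet normal 0.487 -0.692 -0.533
outer loop
vertex -1.284 -2.101 -3.715
vertex -0.722 -1.973 -3.368
vertex -1.152 -2.443 -3.15
endloop
endfacet
facet normal 0.131 -0.178 0.975
outer loop
vertex -1.519 -2.175 -2.654
vertex -0.867 -2.019 -2.713
vertex -1.316 -1.539 -2.565
endloop
endfacet
facet normal -0.533 0.052 0.844
outer loop
vertex -1.519 -2.175 -2.654
vertex -1.316 -1.539 -2.565
vertex -1.878 -1.667 -2.912
endloop
endfacet
facet normal -0.835 -0.398 0.380
outer loop
vertex -1.519 -2.175 -2.654
vertex -1.878 -1.667 -2.912
vertex -1.777 -2.225 -3.274
endloop
endfacet
facet normal -0.360 -0.906 0.223
outer loop
vertex -1.519 -2.175 -2.654
vertex -1.777 -2.225 -3.274
vertex -1.152 -2.443 -3.15
endloop
endfacet
facet normal 0.238 -0.770 0.592
outer loop
vertex -1.519 -2.175 -2.654
vertex -1.152 -2.443 -3.15
vertex -0.867 -2.019 -2.713
endloop
endfacet
facet normal 0.586 0.319 0.745
outer loop
vertex -1.316 -1.539 -2.565
vertex -0.867 -2.019 -2.713
vertex -0.823 -1.415 -3.006
endloop
endfacet
facet normal -0.487 0.692 0.533
outer loop
vertex -1.878 -1.667 -2.912
vertex -1.316 -1.539 -2.565
vertex -1.448 -1.197 -3.13
endloop
endfacet
facet normal -0.975 -0.035 -0.218
outer loop
vertex -1.777 -2.225 -3.274
vertex -1.878 -1.667 -2.912
vertex -1.733 -1.621 -3.567
endloop
endfacet
facet normal -0.206 -0.858 -0.471
outer loop
vertex -1.152 -2.443 -3.15
vertex -1.777 -2.225 -3.274
vertex -1.284 -2.101 -3.715
endloop
endfacet
facet normal 0.760 -0.638 0.123
outer loop
vertex -0.867 -2.019 -2.713
vertex -1.152 -2.443 -3.15
vertex -0.722 -1.973 -3.368
endloop
endfacet

endsolid


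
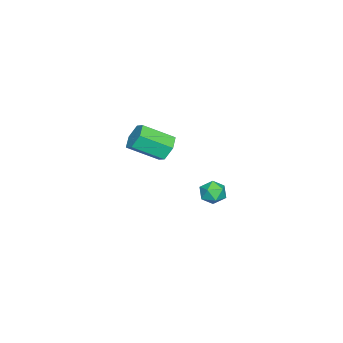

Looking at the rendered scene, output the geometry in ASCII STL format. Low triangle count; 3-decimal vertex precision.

solid 
facet normal -0.994 0.078 -0.080
outer loop
vertex 2.965 3.792 -2.578
vertex 2.888 3.372 -2.031
vertex 2.934 4.058 -1.938
endloop
endfacet
facet normal -0.673 0.671 -0.312
outer loop
vertex 2.965 3.792 -2.578
vertex 2.934 4.058 -1.938
vertex 3.393 4.306 -2.395
endloop
endfacet
facet normal -0.229 0.490 -0.841
outer loop
vertex 2.965 3.792 -2.578
vertex 3.393 4.306 -2.395
vertex 3.631 3.773 -2.77
endloop
endfacet
facet normal -0.276 -0.216 -0.937
outer loop
vertex 2.965 3.792 -2.578
vertex 3.631 3.773 -2.77
vertex 3.319 3.196 -2.545
endloop
endfacet
facet normal -0.749 -0.471 -0.467
outer loop
vertex 2.965 3.792 -2.578
vertex 3.319 3.196 -2.545
vertex 2.888 3.372 -2.031
endloop
endfacet
facet normal -0.281 0.933 0.224
outer loop
vertex 3.393 4.306 -2.395
vertex 2.934 4.058 -1.938
vertex 3.581 4.204 -1.735
endloop
endfacet
facet normal -0.800 -0.028 0.599
outer loop
vertex 2.934 4.058 -1.938
vertex 2.888 3.372 -2.031
vertex 3.269 3.627 -1.51
endloop
endfacet
facet normal -0.404 -0.914 -0.026
outer loop
vertex 2.888 3.372 -2.031
vertex 3.319 3.196 -2.545
vertex 3.507 3.094 -1.885
endloop
endfacet
facet normal 0.360 -0.501 -0.787
outer loop
vertex 3.319 3.196 -2.545
vertex 3.631 3.773 -2.77
vertex 3.966 3.342 -2.342
endloop
endfacet
facet normal 0.437 0.640 -0.632
outer loop
vertex 3.631 3.773 -2.77
vertex 3.393 4.306 -2.395
vertex 4.012 4.028 -2.249
endloop
endfacet
facet normal 0.276 0.216 0.937
outer loop
vertex 3.935 3.608 -1.702
vertex 3.581 4.204 -1.735
vertex 3.269 3.627 -1.51
endloop
endfacet
facet normal 0.229 -0.490 0.841
outer loop
vertex 3.935 3.608 -1.702
vertex 3.269 3.627 -1.51
vertex 3.507 3.094 -1.885
endloop
endfacet
facet normal 0.673 -0.671 0.312
outer loop
vertex 3.935 3.608 -1.702
vertex 3.507 3.094 -1.885
vertex 3.966 3.342 -2.342
endloop
endfacet
facet normal 0.994 -0.078 0.080
outer loop
vertex 3.935 3.608 -1.702
vertex 3.966 3.342 -2.342
vertex 4.012 4.028 -2.249
endloop
endfacet
facet normal 0.749 0.471 0.467
outer loop
vertex 3.935 3.608 -1.702
vertex 4.012 4.028 -2.249
vertex 3.581 4.204 -1.735
endloop
endfacet
facet normal -0.360 0.501 0.787
outer loop
vertex 3.269 3.627 -1.51
vertex 3.581 4.204 -1.735
vertex 2.934 4.058 -1.938
endloop
endfacet
facet normal -0.437 -0.640 0.632
outer loop
vertex 3.507 3.094 -1.885
vertex 3.269 3.627 -1.51
vertex 2.888 3.372 -2.031
endloop
endfacet
facet normal 0.281 -0.933 -0.224
outer loop
vertex 3.966 3.342 -2.342
vertex 3.507 3.094 -1.885
vertex 3.319 3.196 -2.545
endloop
endfacet
facet normal 0.800 0.028 -0.599
outer loop
vertex 4.012 4.028 -2.249
vertex 3.966 3.342 -2.342
vertex 3.631 3.773 -2.77
endloop
endfacet
facet normal 0.404 0.914 0.026
outer loop
vertex 3.581 4.204 -1.735
vertex 4.012 4.028 -2.249
vertex 3.393 4.306 -2.395
endloop
endfacet
facet normal -0.338 0.797 -0.501
outer loop
vertex -2.275 -0.707 -4.4
vertex -3.042 -0.857 -4.121
vertex -2.531 -0.367 -3.687
endloop
endfacet
facet normal 0.889 0.446 0.107
outer loop
vertex -2.275 -0.707 -4.4
vertex -2.531 -0.367 -3.687
vertex -1.651 -2.172 -3.478
endloop
endfacet
facet normal 0.889 0.446 0.108
outer loop
vertex -1.651 -2.172 -3.478
vertex -2.531 -0.367 -3.687
vertex -1.908 -1.833 -2.766
endloop
endfacet
facet normal 0.339 -0.796 0.501
outer loop
vertex -1.651 -2.172 -3.478
vertex -1.908 -1.833 -2.766
vertex -2.418 -2.323 -3.199
endloop
endfacet
facet normal -0.339 0.797 -0.500
outer loop
vertex -2.531 -0.367 -3.687
vertex -3.042 -0.857 -4.121
vertex -3.298 -0.518 -3.408
endloop
endfacet
facet normal 0.177 0.576 0.798
outer loop
vertex -2.531 -0.367 -3.687
vertex -3.298 -0.518 -3.408
vertex -1.908 -1.833 -2.766
endloop
endfacet
facet normal 0.178 0.577 0.797
outer loop
vertex -1.908 -1.833 -2.766
vertex -3.298 -0.518 -3.408
vertex -2.675 -1.983 -2.486
endloop
endfacet
facet normal 0.339 -0.796 0.502
outer loop
vertex -1.908 -1.833 -2.766
vertex -2.675 -1.983 -2.486
vertex -2.418 -2.323 -3.199
endloop
endfacet
facet normal -0.339 0.797 -0.500
outer loop
vertex -3.298 -0.518 -3.408
vertex -3.042 -0.857 -4.121
vertex -3.809 -1.008 -3.842
endloop
endfacet
facet normal -0.712 0.131 0.690
outer loop
vertex -3.298 -0.518 -3.408
vertex -3.809 -1.008 -3.842
vertex -2.675 -1.983 -2.486
endloop
endfacet
facet normal -0.712 0.131 0.690
outer loop
vertex -2.675 -1.983 -2.486
vertex -3.809 -1.008 -3.842
vertex -3.185 -2.473 -2.92
endloop
endfacet
facet normal 0.338 -0.796 0.502
outer loop
vertex -2.675 -1.983 -2.486
vertex -3.185 -2.473 -2.92
vertex -2.418 -2.323 -3.199
endloop
endfacet
facet normal -0.339 0.796 -0.501
outer loop
vertex -3.809 -1.008 -3.842
vertex -3.042 -0.857 -4.121
vertex -3.552 -1.347 -4.554
endloop
endfacet
facet normal -0.888 -0.446 -0.108
outer loop
vertex -3.809 -1.008 -3.842
vertex -3.552 -1.347 -4.554
vertex -3.185 -2.473 -2.92
endloop
endfacet
facet normal -0.889 -0.445 -0.107
outer loop
vertex -3.185 -2.473 -2.92
vertex -3.552 -1.347 -4.554
vertex -2.929 -2.813 -3.633
endloop
endfacet
facet normal 0.338 -0.797 0.501
outer loop
vertex -3.185 -2.473 -2.92
vertex -2.929 -2.813 -3.633
vertex -2.418 -2.323 -3.199
endloop
endfacet
facet normal -0.339 0.796 -0.502
outer loop
vertex -3.552 -1.347 -4.554
vertex -3.042 -0.857 -4.121
vertex -2.785 -1.197 -4.834
endloop
endfacet
facet normal -0.178 -0.577 -0.797
outer loop
vertex -3.552 -1.347 -4.554
vertex -2.785 -1.197 -4.834
vertex -2.929 -2.813 -3.633
endloop
endfacet
facet normal -0.177 -0.577 -0.797
outer loop
vertex -2.929 -2.813 -3.633
vertex -2.785 -1.197 -4.834
vertex -2.162 -2.662 -3.912
endloop
endfacet
facet normal 0.339 -0.797 0.500
outer loop
vertex -2.929 -2.813 -3.633
vertex -2.162 -2.662 -3.912
vertex -2.418 -2.323 -3.199
endloop
endfacet
facet normal -0.338 0.796 -0.502
outer loop
vertex -2.785 -1.197 -4.834
vertex -3.042 -0.857 -4.121
vertex -2.275 -0.707 -4.4
endloop
endfacet
facet normal 0.712 -0.131 -0.689
outer loop
vertex -2.785 -1.197 -4.834
vertex -2.275 -0.707 -4.4
vertex -2.162 -2.662 -3.912
endloop
endfacet
facet normal 0.712 -0.131 -0.690
outer loop
vertex -2.162 -2.662 -3.912
vertex -2.275 -0.707 -4.4
vertex -1.651 -2.172 -3.478
endloop
endfacet
facet normal 0.339 -0.797 0.500
outer loop
vertex -2.162 -2.662 -3.912
vertex -1.651 -2.172 -3.478
vertex -2.418 -2.323 -3.199
endloop
endfacet

endsolid


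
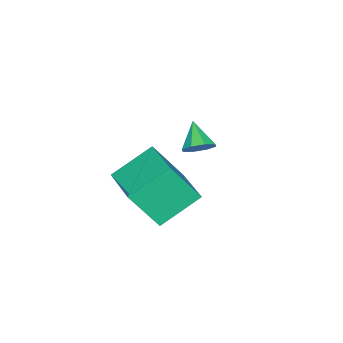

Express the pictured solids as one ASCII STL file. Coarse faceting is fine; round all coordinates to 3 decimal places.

solid 
facet normal 0.574 0.539 -0.616
outer loop
vertex -0.262 0.529 -3.225
vertex -0.764 0.964 -3.312
vertex -0.253 0.911 -2.882
endloop
endfacet
facet normal 0.476 -0.594 0.649
outer loop
vertex -0.262 0.529 -3.225
vertex -0.253 0.911 -2.882
vertex -1.476 0.296 -2.548
endloop
endfacet
facet normal 0.575 0.538 -0.617
outer loop
vertex -0.253 0.911 -2.882
vertex -0.764 0.964 -3.312
vertex -0.543 1.324 -2.792
endloop
endfacet
facet normal 0.272 -0.019 0.962
outer loop
vertex -0.253 0.911 -2.882
vertex -0.543 1.324 -2.792
vertex -1.476 0.296 -2.548
endloop
endfacet
facet normal 0.574 0.539 -0.617
outer loop
vertex -0.543 1.324 -2.792
vertex -0.764 0.964 -3.312
vertex -0.963 1.526 -3.006
endloop
endfacet
facet normal -0.240 0.425 0.873
outer loop
vertex -0.543 1.324 -2.792
vertex -0.963 1.526 -3.006
vertex -1.476 0.296 -2.548
endloop
endfacet
facet normal 0.575 0.539 -0.616
outer loop
vertex -0.963 1.526 -3.006
vertex -0.764 0.964 -3.312
vertex -1.266 1.399 -3.4
endloop
endfacet
facet normal -0.763 0.480 0.433
outer loop
vertex -0.963 1.526 -3.006
vertex -1.266 1.399 -3.4
vertex -1.476 0.296 -2.548
endloop
endfacet
facet normal 0.575 0.538 -0.616
outer loop
vertex -1.266 1.399 -3.4
vertex -0.764 0.964 -3.312
vertex -1.275 1.017 -3.742
endloop
endfacet
facet normal -0.989 0.112 -0.099
outer loop
vertex -1.266 1.399 -3.4
vertex -1.275 1.017 -3.742
vertex -1.476 0.296 -2.548
endloop
endfacet
facet normal 0.575 0.538 -0.617
outer loop
vertex -1.275 1.017 -3.742
vertex -0.764 0.964 -3.312
vertex -0.985 0.604 -3.832
endloop
endfacet
facet normal -0.786 -0.462 -0.411
outer loop
vertex -1.275 1.017 -3.742
vertex -0.985 0.604 -3.832
vertex -1.476 0.296 -2.548
endloop
endfacet
facet normal 0.574 0.539 -0.617
outer loop
vertex -0.985 0.604 -3.832
vertex -0.764 0.964 -3.312
vertex -0.565 0.402 -3.618
endloop
endfacet
facet normal -0.272 -0.907 -0.322
outer loop
vertex -0.985 0.604 -3.832
vertex -0.565 0.402 -3.618
vertex -1.476 0.296 -2.548
endloop
endfacet
facet normal 0.574 0.539 -0.617
outer loop
vertex -0.565 0.402 -3.618
vertex -0.764 0.964 -3.312
vertex -0.262 0.529 -3.225
endloop
endfacet
facet normal 0.250 -0.961 0.118
outer loop
vertex -0.565 0.402 -3.618
vertex -0.262 0.529 -3.225
vertex -1.476 0.296 -2.548
endloop
endfacet
facet normal -0.707 0.480 0.520
outer loop
vertex 1.907 0.581 -1.424
vertex 3.104 1.993 -1.099
vertex 1.294 1.483 -3.089
endloop
endfacet
facet normal -0.637 -0.752 -0.173
outer loop
vertex 2.616 0.587 -4.061
vertex 1.907 0.581 -1.424
vertex 1.294 1.483 -3.089
endloop
endfacet
facet normal -0.707 0.479 0.520
outer loop
vertex 1.294 1.483 -3.089
vertex 3.104 1.993 -1.099
vertex 2.492 2.896 -2.763
endloop
endfacet
facet normal -0.307 0.454 -0.836
outer loop
vertex 2.492 2.896 -2.763
vertex 2.616 0.587 -4.061
vertex 1.294 1.483 -3.089
endloop
endfacet
facet normal 0.308 -0.453 0.836
outer loop
vertex 1.907 0.581 -1.424
vertex 4.426 1.097 -2.071
vertex 3.104 1.993 -1.099
endloop
endfacet
facet normal -0.637 -0.751 -0.173
outer loop
vertex 3.228 -0.316 -2.397
vertex 1.907 0.581 -1.424
vertex 2.616 0.587 -4.061
endloop
endfacet
facet normal 0.308 -0.454 0.836
outer loop
vertex 3.228 -0.316 -2.397
vertex 4.426 1.097 -2.071
vertex 1.907 0.581 -1.424
endloop
endfacet
facet normal 0.637 0.751 0.174
outer loop
vertex 3.104 1.993 -1.099
vertex 4.426 1.097 -2.071
vertex 2.492 2.896 -2.763
endloop
endfacet
facet normal -0.308 0.454 -0.836
outer loop
vertex 3.813 1.999 -3.736
vertex 2.616 0.587 -4.061
vertex 2.492 2.896 -2.763
endloop
endfacet
facet normal 0.637 0.751 0.172
outer loop
vertex 2.492 2.896 -2.763
vertex 4.426 1.097 -2.071
vertex 3.813 1.999 -3.736
endloop
endfacet
facet normal 0.707 -0.479 -0.520
outer loop
vertex 3.813 1.999 -3.736
vertex 3.228 -0.316 -2.397
vertex 2.616 0.587 -4.061
endloop
endfacet
facet normal 0.707 -0.479 -0.520
outer loop
vertex 4.426 1.097 -2.071
vertex 3.228 -0.316 -2.397
vertex 3.813 1.999 -3.736
endloop
endfacet

endsolid


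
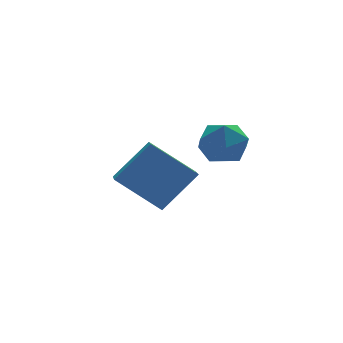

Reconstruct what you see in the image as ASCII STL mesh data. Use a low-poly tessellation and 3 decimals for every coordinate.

solid 
facet normal -0.267 0.964 0.002
outer loop
vertex 1.652 -1.735 1.156
vertex 0.998 -1.916 1.073
vertex 1.256 -1.846 1.702
endloop
endfacet
facet normal 0.314 0.860 0.403
outer loop
vertex 1.652 -1.735 1.156
vertex 1.256 -1.846 1.702
vertex 1.899 -2.077 1.694
endloop
endfacet
facet normal 0.819 0.573 -0.012
outer loop
vertex 1.652 -1.735 1.156
vertex 1.899 -2.077 1.694
vertex 2.039 -2.29 1.06
endloop
endfacet
facet normal 0.550 0.499 -0.669
outer loop
vertex 1.652 -1.735 1.156
vertex 2.039 -2.29 1.06
vertex 1.482 -2.191 0.676
endloop
endfacet
facet normal -0.121 0.741 -0.661
outer loop
vertex 1.652 -1.735 1.156
vertex 1.482 -2.191 0.676
vertex 0.998 -1.916 1.073
endloop
endfacet
facet normal 0.151 0.388 0.909
outer loop
vertex 1.899 -2.077 1.694
vertex 1.256 -1.846 1.702
vertex 1.398 -2.469 1.944
endloop
endfacet
facet normal -0.790 0.554 0.262
outer loop
vertex 1.256 -1.846 1.702
vertex 0.998 -1.916 1.073
vertex 0.841 -2.37 1.56
endloop
endfacet
facet normal -0.555 0.193 -0.810
outer loop
vertex 0.998 -1.916 1.073
vertex 1.482 -2.191 0.676
vertex 0.981 -2.583 0.926
endloop
endfacet
facet normal 0.532 -0.198 -0.823
outer loop
vertex 1.482 -2.191 0.676
vertex 2.039 -2.29 1.06
vertex 1.624 -2.814 0.918
endloop
endfacet
facet normal 0.968 -0.077 0.240
outer loop
vertex 2.039 -2.29 1.06
vertex 1.899 -2.077 1.694
vertex 1.882 -2.744 1.547
endloop
endfacet
facet normal -0.550 -0.499 0.669
outer loop
vertex 1.228 -2.925 1.464
vertex 1.398 -2.469 1.944
vertex 0.841 -2.37 1.56
endloop
endfacet
facet normal -0.819 -0.573 0.012
outer loop
vertex 1.228 -2.925 1.464
vertex 0.841 -2.37 1.56
vertex 0.981 -2.583 0.926
endloop
endfacet
facet normal -0.314 -0.860 -0.403
outer loop
vertex 1.228 -2.925 1.464
vertex 0.981 -2.583 0.926
vertex 1.624 -2.814 0.918
endloop
endfacet
facet normal 0.267 -0.964 -0.002
outer loop
vertex 1.228 -2.925 1.464
vertex 1.624 -2.814 0.918
vertex 1.882 -2.744 1.547
endloop
endfacet
facet normal 0.121 -0.741 0.661
outer loop
vertex 1.228 -2.925 1.464
vertex 1.882 -2.744 1.547
vertex 1.398 -2.469 1.944
endloop
endfacet
facet normal -0.532 0.198 0.823
outer loop
vertex 0.841 -2.37 1.56
vertex 1.398 -2.469 1.944
vertex 1.256 -1.846 1.702
endloop
endfacet
facet normal -0.968 0.077 -0.240
outer loop
vertex 0.981 -2.583 0.926
vertex 0.841 -2.37 1.56
vertex 0.998 -1.916 1.073
endloop
endfacet
facet normal -0.151 -0.388 -0.909
outer loop
vertex 1.624 -2.814 0.918
vertex 0.981 -2.583 0.926
vertex 1.482 -2.191 0.676
endloop
endfacet
facet normal 0.790 -0.554 -0.262
outer loop
vertex 1.882 -2.744 1.547
vertex 1.624 -2.814 0.918
vertex 2.039 -2.29 1.06
endloop
endfacet
facet normal 0.555 -0.193 0.810
outer loop
vertex 1.398 -2.469 1.944
vertex 1.882 -2.744 1.547
vertex 1.899 -2.077 1.694
endloop
endfacet
facet normal -0.709 -0.058 -0.703
outer loop
vertex 0.612 -0.668 -1.558
vertex -0.33 0.047 -0.668
vertex 0.926 0.231 -1.949
endloop
endfacet
facet normal 0.637 -0.484 -0.601
outer loop
vertex 1.91 0.313 -0.972
vertex 0.612 -0.668 -1.558
vertex 0.926 0.231 -1.949
endloop
endfacet
facet normal -0.708 -0.060 -0.703
outer loop
vertex 0.926 0.231 -1.949
vertex -0.33 0.047 -0.668
vertex -0.017 0.947 -1.06
endloop
endfacet
facet normal 0.305 0.873 -0.380
outer loop
vertex -0.017 0.947 -1.06
vertex 1.91 0.313 -0.972
vertex 0.926 0.231 -1.949
endloop
endfacet
facet normal -0.304 -0.874 0.380
outer loop
vertex 0.612 -0.668 -1.558
vertex 0.654 0.129 0.309
vertex -0.33 0.047 -0.668
endloop
endfacet
facet normal 0.637 -0.483 -0.601
outer loop
vertex 1.597 -0.587 -0.58
vertex 0.612 -0.668 -1.558
vertex 1.91 0.313 -0.972
endloop
endfacet
facet normal -0.305 -0.873 0.380
outer loop
vertex 1.597 -0.587 -0.58
vertex 0.654 0.129 0.309
vertex 0.612 -0.668 -1.558
endloop
endfacet
facet normal -0.637 0.483 0.601
outer loop
vertex -0.33 0.047 -0.668
vertex 0.654 0.129 0.309
vertex -0.017 0.947 -1.06
endloop
endfacet
facet normal 0.305 0.874 -0.379
outer loop
vertex 0.968 1.028 -0.082
vertex 1.91 0.313 -0.972
vertex -0.017 0.947 -1.06
endloop
endfacet
facet normal -0.636 0.484 0.601
outer loop
vertex -0.017 0.947 -1.06
vertex 0.654 0.129 0.309
vertex 0.968 1.028 -0.082
endloop
endfacet
facet normal 0.709 0.059 0.703
outer loop
vertex 0.968 1.028 -0.082
vertex 1.597 -0.587 -0.58
vertex 1.91 0.313 -0.972
endloop
endfacet
facet normal 0.708 0.059 0.704
outer loop
vertex 0.654 0.129 0.309
vertex 1.597 -0.587 -0.58
vertex 0.968 1.028 -0.082
endloop
endfacet

endsolid


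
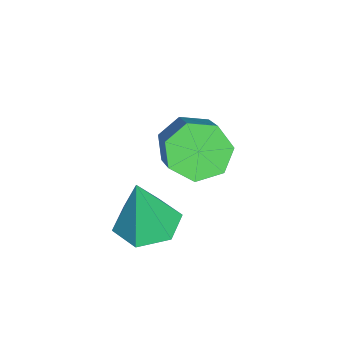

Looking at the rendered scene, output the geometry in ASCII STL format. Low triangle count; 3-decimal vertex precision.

solid 
facet normal -0.757 -0.210 -0.619
outer loop
vertex -1.924 3.379 0.051
vertex -2.508 3.39 0.762
vertex -2.255 4.087 0.216
endloop
endfacet
facet normal 0.506 0.413 -0.757
outer loop
vertex -1.924 3.379 0.051
vertex -2.255 4.087 0.216
vertex -0.267 3.839 1.408
endloop
endfacet
facet normal 0.506 0.413 -0.757
outer loop
vertex -0.267 3.839 1.408
vertex -2.255 4.087 0.216
vertex -0.598 4.546 1.573
endloop
endfacet
facet normal 0.756 0.209 0.620
outer loop
vertex -0.267 3.839 1.408
vertex -0.598 4.546 1.573
vertex -0.852 3.85 2.118
endloop
endfacet
facet normal -0.757 -0.210 -0.619
outer loop
vertex -2.255 4.087 0.216
vertex -2.508 3.39 0.762
vertex -2.777 4.27 0.792
endloop
endfacet
facet normal -0.009 0.951 -0.310
outer loop
vertex -2.255 4.087 0.216
vertex -2.777 4.27 0.792
vertex -0.598 4.546 1.573
endloop
endfacet
facet normal -0.009 0.951 -0.310
outer loop
vertex -0.598 4.546 1.573
vertex -2.777 4.27 0.792
vertex -1.12 4.729 2.149
endloop
endfacet
facet normal 0.757 0.209 0.619
outer loop
vertex -0.598 4.546 1.573
vertex -1.12 4.729 2.149
vertex -0.852 3.85 2.118
endloop
endfacet
facet normal -0.756 -0.210 -0.620
outer loop
vertex -2.777 4.27 0.792
vertex -2.508 3.39 0.762
vertex -3.097 3.791 1.345
endloop
endfacet
facet normal -0.517 0.772 0.370
outer loop
vertex -2.777 4.27 0.792
vertex -3.097 3.791 1.345
vertex -1.12 4.729 2.149
endloop
endfacet
facet normal -0.517 0.772 0.370
outer loop
vertex -1.12 4.729 2.149
vertex -3.097 3.791 1.345
vertex -1.44 4.25 2.701
endloop
endfacet
facet normal 0.757 0.209 0.620
outer loop
vertex -1.12 4.729 2.149
vertex -1.44 4.25 2.701
vertex -0.852 3.85 2.118
endloop
endfacet
facet normal -0.756 -0.210 -0.620
outer loop
vertex -3.097 3.791 1.345
vertex -2.508 3.39 0.762
vertex -2.973 3.01 1.458
endloop
endfacet
facet normal -0.635 0.011 0.772
outer loop
vertex -3.097 3.791 1.345
vertex -2.973 3.01 1.458
vertex -1.44 4.25 2.701
endloop
endfacet
facet normal -0.636 0.013 0.772
outer loop
vertex -1.44 4.25 2.701
vertex -2.973 3.01 1.458
vertex -1.317 3.469 2.815
endloop
endfacet
facet normal 0.757 0.210 0.619
outer loop
vertex -1.44 4.25 2.701
vertex -1.317 3.469 2.815
vertex -0.852 3.85 2.118
endloop
endfacet
facet normal -0.756 -0.210 -0.620
outer loop
vertex -2.973 3.01 1.458
vertex -2.508 3.39 0.762
vertex -2.5 2.516 1.048
endloop
endfacet
facet normal -0.276 -0.756 0.593
outer loop
vertex -2.973 3.01 1.458
vertex -2.5 2.516 1.048
vertex -1.317 3.469 2.815
endloop
endfacet
facet normal -0.275 -0.757 0.593
outer loop
vertex -1.317 3.469 2.815
vertex -2.5 2.516 1.048
vertex -0.843 2.975 2.404
endloop
endfacet
facet normal 0.756 0.210 0.620
outer loop
vertex -1.317 3.469 2.815
vertex -0.843 2.975 2.404
vertex -0.852 3.85 2.118
endloop
endfacet
facet normal -0.757 -0.209 -0.619
outer loop
vertex -2.5 2.516 1.048
vertex -2.508 3.39 0.762
vertex -2.033 2.68 0.421
endloop
endfacet
facet normal 0.292 -0.956 -0.033
outer loop
vertex -2.5 2.516 1.048
vertex -2.033 2.68 0.421
vertex -0.843 2.975 2.404
endloop
endfacet
facet normal 0.293 -0.956 -0.034
outer loop
vertex -0.843 2.975 2.404
vertex -2.033 2.68 0.421
vertex -0.376 3.14 1.778
endloop
endfacet
facet normal 0.756 0.210 0.620
outer loop
vertex -0.843 2.975 2.404
vertex -0.376 3.14 1.778
vertex -0.852 3.85 2.118
endloop
endfacet
facet normal -0.757 -0.209 -0.619
outer loop
vertex -2.033 2.68 0.421
vertex -2.508 3.39 0.762
vertex -1.924 3.379 0.051
endloop
endfacet
facet normal 0.640 -0.435 -0.634
outer loop
vertex -2.033 2.68 0.421
vertex -1.924 3.379 0.051
vertex -0.376 3.14 1.778
endloop
endfacet
facet normal 0.640 -0.435 -0.634
outer loop
vertex -0.376 3.14 1.778
vertex -1.924 3.379 0.051
vertex -0.267 3.839 1.408
endloop
endfacet
facet normal 0.756 0.210 0.620
outer loop
vertex -0.376 3.14 1.778
vertex -0.267 3.839 1.408
vertex -0.852 3.85 2.118
endloop
endfacet
facet normal -0.113 0.128 -0.985
outer loop
vertex -0.45 3.2 -1.419
vertex -1.067 2.452 -1.446
vertex -1.4 3.349 -1.291
endloop
endfacet
facet normal 0.199 0.844 0.497
outer loop
vertex -0.45 3.2 -1.419
vertex -1.4 3.349 -1.291
vertex -0.853 2.208 0.426
endloop
endfacet
facet normal -0.113 0.128 -0.985
outer loop
vertex -1.4 3.349 -1.291
vertex -1.067 2.452 -1.446
vertex -2.017 2.601 -1.318
endloop
endfacet
facet normal -0.653 0.518 0.552
outer loop
vertex -1.4 3.349 -1.291
vertex -2.017 2.601 -1.318
vertex -0.853 2.208 0.426
endloop
endfacet
facet normal -0.113 0.128 -0.985
outer loop
vertex -2.017 2.601 -1.318
vertex -1.067 2.452 -1.446
vertex -1.683 1.703 -1.473
endloop
endfacet
facet normal -0.807 -0.378 0.453
outer loop
vertex -2.017 2.601 -1.318
vertex -1.683 1.703 -1.473
vertex -0.853 2.208 0.426
endloop
endfacet
facet normal -0.113 0.128 -0.985
outer loop
vertex -1.683 1.703 -1.473
vertex -1.067 2.452 -1.446
vertex -0.733 1.554 -1.601
endloop
endfacet
facet normal -0.108 -0.948 0.299
outer loop
vertex -1.683 1.703 -1.473
vertex -0.733 1.554 -1.601
vertex -0.853 2.208 0.426
endloop
endfacet
facet normal -0.113 0.128 -0.985
outer loop
vertex -0.733 1.554 -1.601
vertex -1.067 2.452 -1.446
vertex -0.117 2.303 -1.574
endloop
endfacet
facet normal 0.745 -0.621 0.244
outer loop
vertex -0.733 1.554 -1.601
vertex -0.117 2.303 -1.574
vertex -0.853 2.208 0.426
endloop
endfacet
facet normal -0.113 0.128 -0.985
outer loop
vertex -0.117 2.303 -1.574
vertex -1.067 2.452 -1.446
vertex -0.45 3.2 -1.419
endloop
endfacet
facet normal 0.898 0.274 0.344
outer loop
vertex -0.117 2.303 -1.574
vertex -0.45 3.2 -1.419
vertex -0.853 2.208 0.426
endloop
endfacet

endsolid


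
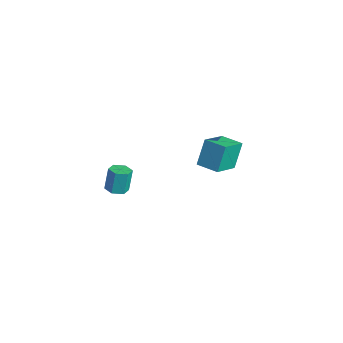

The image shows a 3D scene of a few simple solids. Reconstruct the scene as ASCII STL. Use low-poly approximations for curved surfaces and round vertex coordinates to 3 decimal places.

solid 
facet normal 0.145 -0.316 -0.938
outer loop
vertex -2.3 -3.535 2.571
vertex -2.67 -4.068 2.693
vertex -2.951 -3.517 2.464
endloop
endfacet
facet normal 0.077 0.948 -0.308
outer loop
vertex -2.3 -3.535 2.571
vertex -2.951 -3.517 2.464
vertex -2.501 -3.099 3.865
endloop
endfacet
facet normal 0.077 0.948 -0.308
outer loop
vertex -2.501 -3.099 3.865
vertex -2.951 -3.517 2.464
vertex -3.152 -3.081 3.758
endloop
endfacet
facet normal -0.145 0.315 0.938
outer loop
vertex -2.501 -3.099 3.865
vertex -3.152 -3.081 3.758
vertex -2.87 -3.632 3.987
endloop
endfacet
facet normal 0.145 -0.316 -0.938
outer loop
vertex -2.951 -3.517 2.464
vertex -2.67 -4.068 2.693
vertex -3.321 -4.05 2.586
endloop
endfacet
facet normal -0.815 0.499 -0.295
outer loop
vertex -2.951 -3.517 2.464
vertex -3.321 -4.05 2.586
vertex -3.152 -3.081 3.758
endloop
endfacet
facet normal -0.816 0.498 -0.294
outer loop
vertex -3.152 -3.081 3.758
vertex -3.321 -4.05 2.586
vertex -3.521 -3.614 3.88
endloop
endfacet
facet normal -0.145 0.315 0.938
outer loop
vertex -3.152 -3.081 3.758
vertex -3.521 -3.614 3.88
vertex -2.87 -3.632 3.987
endloop
endfacet
facet normal 0.145 -0.315 -0.938
outer loop
vertex -3.321 -4.05 2.586
vertex -2.67 -4.068 2.693
vertex -3.039 -4.601 2.815
endloop
endfacet
facet normal -0.892 -0.451 0.014
outer loop
vertex -3.321 -4.05 2.586
vertex -3.039 -4.601 2.815
vertex -3.521 -3.614 3.88
endloop
endfacet
facet normal -0.893 -0.450 0.013
outer loop
vertex -3.521 -3.614 3.88
vertex -3.039 -4.601 2.815
vertex -3.24 -4.165 4.109
endloop
endfacet
facet normal -0.145 0.316 0.938
outer loop
vertex -3.521 -3.614 3.88
vertex -3.24 -4.165 4.109
vertex -2.87 -3.632 3.987
endloop
endfacet
facet normal 0.145 -0.315 -0.938
outer loop
vertex -3.039 -4.601 2.815
vertex -2.67 -4.068 2.693
vertex -2.388 -4.619 2.922
endloop
endfacet
facet normal -0.077 -0.948 0.308
outer loop
vertex -3.039 -4.601 2.815
vertex -2.388 -4.619 2.922
vertex -3.24 -4.165 4.109
endloop
endfacet
facet normal -0.077 -0.948 0.308
outer loop
vertex -3.24 -4.165 4.109
vertex -2.388 -4.619 2.922
vertex -2.589 -4.183 4.216
endloop
endfacet
facet normal -0.145 0.316 0.938
outer loop
vertex -3.24 -4.165 4.109
vertex -2.589 -4.183 4.216
vertex -2.87 -3.632 3.987
endloop
endfacet
facet normal 0.145 -0.315 -0.938
outer loop
vertex -2.388 -4.619 2.922
vertex -2.67 -4.068 2.693
vertex -2.019 -4.086 2.8
endloop
endfacet
facet normal 0.816 -0.498 0.294
outer loop
vertex -2.388 -4.619 2.922
vertex -2.019 -4.086 2.8
vertex -2.589 -4.183 4.216
endloop
endfacet
facet normal 0.815 -0.499 0.294
outer loop
vertex -2.589 -4.183 4.216
vertex -2.019 -4.086 2.8
vertex -2.219 -3.65 4.094
endloop
endfacet
facet normal -0.145 0.316 0.938
outer loop
vertex -2.589 -4.183 4.216
vertex -2.219 -3.65 4.094
vertex -2.87 -3.632 3.987
endloop
endfacet
facet normal 0.145 -0.316 -0.938
outer loop
vertex -2.019 -4.086 2.8
vertex -2.67 -4.068 2.693
vertex -2.3 -3.535 2.571
endloop
endfacet
facet normal 0.893 0.450 -0.014
outer loop
vertex -2.019 -4.086 2.8
vertex -2.3 -3.535 2.571
vertex -2.219 -3.65 4.094
endloop
endfacet
facet normal 0.892 0.451 -0.013
outer loop
vertex -2.219 -3.65 4.094
vertex -2.3 -3.535 2.571
vertex -2.501 -3.099 3.865
endloop
endfacet
facet normal -0.145 0.315 0.938
outer loop
vertex -2.219 -3.65 4.094
vertex -2.501 -3.099 3.865
vertex -2.87 -3.632 3.987
endloop
endfacet
facet normal -0.953 -0.299 -0.051
outer loop
vertex -3.197 2.462 2.52
vertex -3.655 4.106 1.457
vertex -2.851 1.611 1.054
endloop
endfacet
facet normal 0.228 -0.818 0.528
outer loop
vertex -1.565 2.014 1.123
vertex -3.197 2.462 2.52
vertex -2.851 1.611 1.054
endloop
endfacet
facet normal -0.953 -0.299 -0.051
outer loop
vertex -2.851 1.611 1.054
vertex -3.655 4.106 1.457
vertex -3.31 3.254 -0.009
endloop
endfacet
facet normal 0.200 -0.492 -0.847
outer loop
vertex -3.31 3.254 -0.009
vertex -1.565 2.014 1.123
vertex -2.851 1.611 1.054
endloop
endfacet
facet normal -0.200 0.492 0.847
outer loop
vertex -3.197 2.462 2.52
vertex -2.369 4.509 1.526
vertex -3.655 4.106 1.457
endloop
endfacet
facet normal 0.228 -0.817 0.529
outer loop
vertex -1.91 2.866 2.589
vertex -3.197 2.462 2.52
vertex -1.565 2.014 1.123
endloop
endfacet
facet normal -0.200 0.492 0.847
outer loop
vertex -1.91 2.866 2.589
vertex -2.369 4.509 1.526
vertex -3.197 2.462 2.52
endloop
endfacet
facet normal -0.228 0.818 -0.529
outer loop
vertex -3.655 4.106 1.457
vertex -2.369 4.509 1.526
vertex -3.31 3.254 -0.009
endloop
endfacet
facet normal 0.200 -0.492 -0.847
outer loop
vertex -2.023 3.658 0.06
vertex -1.565 2.014 1.123
vertex -3.31 3.254 -0.009
endloop
endfacet
facet normal -0.228 0.818 -0.529
outer loop
vertex -3.31 3.254 -0.009
vertex -2.369 4.509 1.526
vertex -2.023 3.658 0.06
endloop
endfacet
facet normal 0.953 0.298 0.051
outer loop
vertex -2.023 3.658 0.06
vertex -1.91 2.866 2.589
vertex -1.565 2.014 1.123
endloop
endfacet
facet normal 0.953 0.299 0.051
outer loop
vertex -2.369 4.509 1.526
vertex -1.91 2.866 2.589
vertex -2.023 3.658 0.06
endloop
endfacet

endsolid


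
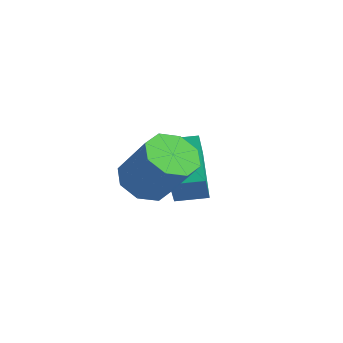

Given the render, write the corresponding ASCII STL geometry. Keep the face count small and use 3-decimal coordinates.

solid 
facet normal -0.619 -0.060 -0.783
outer loop
vertex 1.415 0.727 -1.974
vertex 0.839 0.069 -1.469
vertex 0.861 1.075 -1.563
endloop
endfacet
facet normal 0.321 0.891 -0.321
outer loop
vertex 1.415 0.727 -1.974
vertex 0.861 1.075 -1.563
vertex 2.678 0.848 -0.376
endloop
endfacet
facet normal 0.321 0.891 -0.321
outer loop
vertex 2.678 0.848 -0.376
vertex 0.861 1.075 -1.563
vertex 2.123 1.196 0.035
endloop
endfacet
facet normal 0.618 0.060 0.784
outer loop
vertex 2.678 0.848 -0.376
vertex 2.123 1.196 0.035
vertex 2.101 0.191 0.129
endloop
endfacet
facet normal -0.618 -0.060 -0.784
outer loop
vertex 0.861 1.075 -1.563
vertex 0.839 0.069 -1.469
vertex 0.294 0.833 -1.097
endloop
endfacet
facet normal -0.281 0.948 0.150
outer loop
vertex 0.861 1.075 -1.563
vertex 0.294 0.833 -1.097
vertex 2.123 1.196 0.035
endloop
endfacet
facet normal -0.280 0.948 0.149
outer loop
vertex 2.123 1.196 0.035
vertex 0.294 0.833 -1.097
vertex 1.556 0.955 0.502
endloop
endfacet
facet normal 0.619 0.060 0.783
outer loop
vertex 2.123 1.196 0.035
vertex 1.556 0.955 0.502
vertex 2.101 0.191 0.129
endloop
endfacet
facet normal -0.619 -0.060 -0.783
outer loop
vertex 0.294 0.833 -1.097
vertex 0.839 0.069 -1.469
vertex 0.046 0.145 -0.848
endloop
endfacet
facet normal -0.717 0.451 0.532
outer loop
vertex 0.294 0.833 -1.097
vertex 0.046 0.145 -0.848
vertex 1.556 0.955 0.502
endloop
endfacet
facet normal -0.717 0.450 0.532
outer loop
vertex 1.556 0.955 0.502
vertex 0.046 0.145 -0.848
vertex 1.308 0.266 0.75
endloop
endfacet
facet normal 0.619 0.059 0.783
outer loop
vertex 1.556 0.955 0.502
vertex 1.308 0.266 0.75
vertex 2.101 0.191 0.129
endloop
endfacet
facet normal -0.619 -0.058 -0.783
outer loop
vertex 0.046 0.145 -0.848
vertex 0.839 0.069 -1.469
vertex 0.262 -0.588 -0.964
endloop
endfacet
facet normal -0.734 -0.312 0.603
outer loop
vertex 0.046 0.145 -0.848
vertex 0.262 -0.588 -0.964
vertex 1.308 0.266 0.75
endloop
endfacet
facet normal -0.734 -0.313 0.603
outer loop
vertex 1.308 0.266 0.75
vertex 0.262 -0.588 -0.964
vertex 1.525 -0.467 0.634
endloop
endfacet
facet normal 0.619 0.059 0.783
outer loop
vertex 1.308 0.266 0.75
vertex 1.525 -0.467 0.634
vertex 2.101 0.191 0.129
endloop
endfacet
facet normal -0.618 -0.060 -0.784
outer loop
vertex 0.262 -0.588 -0.964
vertex 0.839 0.069 -1.469
vertex 0.817 -0.936 -1.375
endloop
endfacet
facet normal -0.321 -0.891 0.321
outer loop
vertex 0.262 -0.588 -0.964
vertex 0.817 -0.936 -1.375
vertex 1.525 -0.467 0.634
endloop
endfacet
facet normal -0.321 -0.891 0.321
outer loop
vertex 1.525 -0.467 0.634
vertex 0.817 -0.936 -1.375
vertex 2.079 -0.815 0.223
endloop
endfacet
facet normal 0.619 0.060 0.783
outer loop
vertex 1.525 -0.467 0.634
vertex 2.079 -0.815 0.223
vertex 2.101 0.191 0.129
endloop
endfacet
facet normal -0.619 -0.060 -0.783
outer loop
vertex 0.817 -0.936 -1.375
vertex 0.839 0.069 -1.469
vertex 1.384 -0.695 -1.842
endloop
endfacet
facet normal 0.280 -0.948 -0.149
outer loop
vertex 0.817 -0.936 -1.375
vertex 1.384 -0.695 -1.842
vertex 2.079 -0.815 0.223
endloop
endfacet
facet normal 0.281 -0.948 -0.150
outer loop
vertex 2.079 -0.815 0.223
vertex 1.384 -0.695 -1.842
vertex 2.646 -0.573 -0.243
endloop
endfacet
facet normal 0.618 0.060 0.784
outer loop
vertex 2.079 -0.815 0.223
vertex 2.646 -0.573 -0.243
vertex 2.101 0.191 0.129
endloop
endfacet
facet normal -0.619 -0.059 -0.783
outer loop
vertex 1.384 -0.695 -1.842
vertex 0.839 0.069 -1.469
vertex 1.632 -0.006 -2.09
endloop
endfacet
facet normal 0.717 -0.450 -0.532
outer loop
vertex 1.384 -0.695 -1.842
vertex 1.632 -0.006 -2.09
vertex 2.646 -0.573 -0.243
endloop
endfacet
facet normal 0.717 -0.451 -0.532
outer loop
vertex 2.646 -0.573 -0.243
vertex 1.632 -0.006 -2.09
vertex 2.894 0.115 -0.492
endloop
endfacet
facet normal 0.619 0.060 0.783
outer loop
vertex 2.646 -0.573 -0.243
vertex 2.894 0.115 -0.492
vertex 2.101 0.191 0.129
endloop
endfacet
facet normal -0.619 -0.059 -0.783
outer loop
vertex 1.632 -0.006 -2.09
vertex 0.839 0.069 -1.469
vertex 1.415 0.727 -1.974
endloop
endfacet
facet normal 0.734 0.313 -0.603
outer loop
vertex 1.632 -0.006 -2.09
vertex 1.415 0.727 -1.974
vertex 2.894 0.115 -0.492
endloop
endfacet
facet normal 0.734 0.312 -0.604
outer loop
vertex 2.894 0.115 -0.492
vertex 1.415 0.727 -1.974
vertex 2.678 0.848 -0.376
endloop
endfacet
facet normal 0.619 0.058 0.783
outer loop
vertex 2.894 0.115 -0.492
vertex 2.678 0.848 -0.376
vertex 2.101 0.191 0.129
endloop
endfacet
facet normal -0.416 0.466 -0.781
outer loop
vertex -2.324 3.675 -2.789
vertex -1.566 4.618 -2.631
vertex -0.883 2.74 -4.115
endloop
endfacet
facet normal -0.621 -0.773 -0.130
outer loop
vertex -0.134 1.902 -2.709
vertex -2.324 3.675 -2.789
vertex -0.883 2.74 -4.115
endloop
endfacet
facet normal -0.417 0.465 -0.781
outer loop
vertex -0.883 2.74 -4.115
vertex -1.566 4.618 -2.631
vertex -0.126 3.683 -3.957
endloop
endfacet
facet normal 0.664 -0.431 -0.611
outer loop
vertex -0.126 3.683 -3.957
vertex -0.134 1.902 -2.709
vertex -0.883 2.74 -4.115
endloop
endfacet
facet normal -0.664 0.431 0.611
outer loop
vertex -2.324 3.675 -2.789
vertex -0.817 3.78 -1.225
vertex -1.566 4.618 -2.631
endloop
endfacet
facet normal -0.621 -0.773 -0.129
outer loop
vertex -1.574 2.837 -1.383
vertex -2.324 3.675 -2.789
vertex -0.134 1.902 -2.709
endloop
endfacet
facet normal -0.664 0.431 0.611
outer loop
vertex -1.574 2.837 -1.383
vertex -0.817 3.78 -1.225
vertex -2.324 3.675 -2.789
endloop
endfacet
facet normal 0.621 0.773 0.130
outer loop
vertex -1.566 4.618 -2.631
vertex -0.817 3.78 -1.225
vertex -0.126 3.683 -3.957
endloop
endfacet
facet normal 0.664 -0.431 -0.611
outer loop
vertex 0.624 2.845 -2.551
vertex -0.134 1.902 -2.709
vertex -0.126 3.683 -3.957
endloop
endfacet
facet normal 0.621 0.773 0.130
outer loop
vertex -0.126 3.683 -3.957
vertex -0.817 3.78 -1.225
vertex 0.624 2.845 -2.551
endloop
endfacet
facet normal 0.417 -0.466 0.781
outer loop
vertex 0.624 2.845 -2.551
vertex -1.574 2.837 -1.383
vertex -0.134 1.902 -2.709
endloop
endfacet
facet normal 0.417 -0.465 0.781
outer loop
vertex -0.817 3.78 -1.225
vertex -1.574 2.837 -1.383
vertex 0.624 2.845 -2.551
endloop
endfacet

endsolid
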